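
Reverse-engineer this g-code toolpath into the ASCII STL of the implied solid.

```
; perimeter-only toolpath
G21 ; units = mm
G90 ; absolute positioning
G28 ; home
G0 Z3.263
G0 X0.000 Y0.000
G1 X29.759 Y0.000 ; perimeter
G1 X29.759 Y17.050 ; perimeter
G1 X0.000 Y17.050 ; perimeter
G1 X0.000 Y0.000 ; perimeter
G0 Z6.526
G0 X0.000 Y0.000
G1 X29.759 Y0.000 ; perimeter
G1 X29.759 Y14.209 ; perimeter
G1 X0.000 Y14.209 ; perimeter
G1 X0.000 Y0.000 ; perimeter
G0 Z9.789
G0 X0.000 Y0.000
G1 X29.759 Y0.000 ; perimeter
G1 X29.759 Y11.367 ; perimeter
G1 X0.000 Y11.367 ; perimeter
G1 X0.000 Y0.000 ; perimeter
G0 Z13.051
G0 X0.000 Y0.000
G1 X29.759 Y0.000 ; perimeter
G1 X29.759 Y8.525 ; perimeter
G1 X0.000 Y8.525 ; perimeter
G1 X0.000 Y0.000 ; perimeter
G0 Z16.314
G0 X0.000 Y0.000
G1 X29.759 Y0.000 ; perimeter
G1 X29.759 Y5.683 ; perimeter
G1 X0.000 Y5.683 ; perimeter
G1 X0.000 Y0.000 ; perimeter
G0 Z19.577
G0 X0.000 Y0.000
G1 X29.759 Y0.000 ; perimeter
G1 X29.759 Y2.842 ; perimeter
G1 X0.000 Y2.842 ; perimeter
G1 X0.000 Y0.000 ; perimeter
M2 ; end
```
solid part
  facet normal 0.0000 0.0000 -1.0000
    outer loop
      vertex 29.759 19.892 0.000
      vertex 29.759 0.000 0.000
      vertex 0.000 0.000 0.000
    endloop
  endfacet
  facet normal 0.0000 0.0000 -1.0000
    outer loop
      vertex 0.000 19.892 0.000
      vertex 29.759 19.892 0.000
      vertex 0.000 0.000 0.000
    endloop
  endfacet
  facet normal 0.0000 -1.0000 0.0000
    outer loop
      vertex 0.000 0.000 0.000
      vertex 29.759 0.000 0.000
      vertex 29.759 0.000 22.840
    endloop
  endfacet
  facet normal 0.0000 -1.0000 0.0000
    outer loop
      vertex 0.000 0.000 0.000
      vertex 29.759 0.000 22.840
      vertex 0.000 0.000 22.840
    endloop
  endfacet
  facet normal 0.0000 0.7541 0.6568
    outer loop
      vertex 0.000 0.000 22.840
      vertex 29.759 0.000 22.840
      vertex 29.759 19.892 0.000
    endloop
  endfacet
  facet normal 0.0000 0.7541 0.6568
    outer loop
      vertex 0.000 0.000 22.840
      vertex 29.759 19.892 0.000
      vertex 0.000 19.892 0.000
    endloop
  endfacet
  facet normal -1.0000 0.0000 0.0000
    outer loop
      vertex 0.000 0.000 22.840
      vertex 0.000 19.892 0.000
      vertex 0.000 0.000 0.000
    endloop
  endfacet
  facet normal 1.0000 0.0000 0.0000
    outer loop
      vertex 29.759 0.000 0.000
      vertex 29.759 19.892 0.000
      vertex 29.759 0.000 22.840
    endloop
  endfacet
endsolid part

The G0 Z moves step by Δz≈3.263 mm. The G1 loops shrink linearly with z, so the solid tapers from its base footprint up to z≈22.8. Closing with a flat bottom cap and the tapered top and triangulating gives 8 facets — a wedge (ramp): 29.8 × 19.9 mm base, rising to 22.8 mm along the y=0 edge and sloping linearly to z=0 at y=19.9.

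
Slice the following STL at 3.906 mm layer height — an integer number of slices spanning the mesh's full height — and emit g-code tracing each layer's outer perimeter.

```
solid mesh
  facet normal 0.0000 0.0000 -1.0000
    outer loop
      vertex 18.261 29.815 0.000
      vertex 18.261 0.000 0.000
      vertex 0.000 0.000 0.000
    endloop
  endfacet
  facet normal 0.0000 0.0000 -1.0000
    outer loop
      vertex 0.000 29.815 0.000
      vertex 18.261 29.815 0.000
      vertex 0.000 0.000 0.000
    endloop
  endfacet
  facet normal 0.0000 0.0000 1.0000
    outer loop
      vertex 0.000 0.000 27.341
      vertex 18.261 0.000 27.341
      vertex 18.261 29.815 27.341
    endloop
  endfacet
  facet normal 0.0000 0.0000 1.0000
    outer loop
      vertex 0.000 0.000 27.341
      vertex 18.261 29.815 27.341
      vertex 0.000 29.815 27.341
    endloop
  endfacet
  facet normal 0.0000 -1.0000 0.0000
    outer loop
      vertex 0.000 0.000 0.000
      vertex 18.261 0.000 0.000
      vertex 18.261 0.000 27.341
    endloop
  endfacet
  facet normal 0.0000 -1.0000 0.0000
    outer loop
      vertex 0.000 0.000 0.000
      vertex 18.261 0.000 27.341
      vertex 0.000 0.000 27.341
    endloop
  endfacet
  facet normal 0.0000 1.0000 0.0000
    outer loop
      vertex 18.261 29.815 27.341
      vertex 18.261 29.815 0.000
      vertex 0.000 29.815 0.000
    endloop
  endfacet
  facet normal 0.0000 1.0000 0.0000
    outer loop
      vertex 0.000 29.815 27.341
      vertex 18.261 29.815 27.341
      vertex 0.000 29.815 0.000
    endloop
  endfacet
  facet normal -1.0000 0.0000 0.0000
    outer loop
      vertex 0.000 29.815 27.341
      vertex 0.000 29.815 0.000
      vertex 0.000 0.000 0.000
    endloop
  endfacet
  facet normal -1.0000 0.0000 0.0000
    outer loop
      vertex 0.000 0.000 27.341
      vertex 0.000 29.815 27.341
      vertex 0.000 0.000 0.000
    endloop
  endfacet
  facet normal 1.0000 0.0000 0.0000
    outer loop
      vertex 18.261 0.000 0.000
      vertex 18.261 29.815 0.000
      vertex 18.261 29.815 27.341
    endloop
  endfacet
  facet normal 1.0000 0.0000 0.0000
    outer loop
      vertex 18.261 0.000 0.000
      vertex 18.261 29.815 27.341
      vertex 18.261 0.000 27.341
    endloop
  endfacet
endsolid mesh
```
; perimeter-only toolpath
G21 ; units = mm
G90 ; absolute positioning
G28 ; home
; layer 1
G0 Z3.906
G0 X0.000 Y0.000
G1 X18.261 Y0.000
G1 X18.261 Y29.815
G1 X0.000 Y29.815
G1 X0.000 Y0.000
; layer 2
G0 Z7.812
G0 X0.000 Y0.000
G1 X18.261 Y0.000
G1 X18.261 Y29.815
G1 X0.000 Y29.815
G1 X0.000 Y0.000
; layer 3
G0 Z11.718
G0 X0.000 Y0.000
G1 X18.261 Y0.000
G1 X18.261 Y29.815
G1 X0.000 Y29.815
G1 X0.000 Y0.000
; layer 4
G0 Z15.623
G0 X0.000 Y0.000
G1 X18.261 Y0.000
G1 X18.261 Y29.815
G1 X0.000 Y29.815
G1 X0.000 Y0.000
; layer 5
G0 Z19.529
G0 X0.000 Y0.000
G1 X18.261 Y0.000
G1 X18.261 Y29.815
G1 X0.000 Y29.815
G1 X0.000 Y0.000
; layer 6
G0 Z23.435
G0 X0.000 Y0.000
G1 X18.261 Y0.000
G1 X18.261 Y29.815
G1 X0.000 Y29.815
G1 X0.000 Y0.000
; layer 7
G0 Z27.341
G0 X0.000 Y0.000
G1 X18.261 Y0.000
G1 X18.261 Y29.815
G1 X0.000 Y29.815
G1 X0.000 Y0.000
M2 ; end

The solid is a rectangular box, roughly 18.3 × 29.8 mm footprint and 27.3 mm tall. Slicing at Δz = 3.906 mm — 7 equal slices spanning the solid's height, so layer i sits at z = i·h/7 — gives 7 non-empty perimeters. Each is a 4-segment closed polygon; G0 lifts to the layer z and rapids to the start vertex, then G1 traces the edges.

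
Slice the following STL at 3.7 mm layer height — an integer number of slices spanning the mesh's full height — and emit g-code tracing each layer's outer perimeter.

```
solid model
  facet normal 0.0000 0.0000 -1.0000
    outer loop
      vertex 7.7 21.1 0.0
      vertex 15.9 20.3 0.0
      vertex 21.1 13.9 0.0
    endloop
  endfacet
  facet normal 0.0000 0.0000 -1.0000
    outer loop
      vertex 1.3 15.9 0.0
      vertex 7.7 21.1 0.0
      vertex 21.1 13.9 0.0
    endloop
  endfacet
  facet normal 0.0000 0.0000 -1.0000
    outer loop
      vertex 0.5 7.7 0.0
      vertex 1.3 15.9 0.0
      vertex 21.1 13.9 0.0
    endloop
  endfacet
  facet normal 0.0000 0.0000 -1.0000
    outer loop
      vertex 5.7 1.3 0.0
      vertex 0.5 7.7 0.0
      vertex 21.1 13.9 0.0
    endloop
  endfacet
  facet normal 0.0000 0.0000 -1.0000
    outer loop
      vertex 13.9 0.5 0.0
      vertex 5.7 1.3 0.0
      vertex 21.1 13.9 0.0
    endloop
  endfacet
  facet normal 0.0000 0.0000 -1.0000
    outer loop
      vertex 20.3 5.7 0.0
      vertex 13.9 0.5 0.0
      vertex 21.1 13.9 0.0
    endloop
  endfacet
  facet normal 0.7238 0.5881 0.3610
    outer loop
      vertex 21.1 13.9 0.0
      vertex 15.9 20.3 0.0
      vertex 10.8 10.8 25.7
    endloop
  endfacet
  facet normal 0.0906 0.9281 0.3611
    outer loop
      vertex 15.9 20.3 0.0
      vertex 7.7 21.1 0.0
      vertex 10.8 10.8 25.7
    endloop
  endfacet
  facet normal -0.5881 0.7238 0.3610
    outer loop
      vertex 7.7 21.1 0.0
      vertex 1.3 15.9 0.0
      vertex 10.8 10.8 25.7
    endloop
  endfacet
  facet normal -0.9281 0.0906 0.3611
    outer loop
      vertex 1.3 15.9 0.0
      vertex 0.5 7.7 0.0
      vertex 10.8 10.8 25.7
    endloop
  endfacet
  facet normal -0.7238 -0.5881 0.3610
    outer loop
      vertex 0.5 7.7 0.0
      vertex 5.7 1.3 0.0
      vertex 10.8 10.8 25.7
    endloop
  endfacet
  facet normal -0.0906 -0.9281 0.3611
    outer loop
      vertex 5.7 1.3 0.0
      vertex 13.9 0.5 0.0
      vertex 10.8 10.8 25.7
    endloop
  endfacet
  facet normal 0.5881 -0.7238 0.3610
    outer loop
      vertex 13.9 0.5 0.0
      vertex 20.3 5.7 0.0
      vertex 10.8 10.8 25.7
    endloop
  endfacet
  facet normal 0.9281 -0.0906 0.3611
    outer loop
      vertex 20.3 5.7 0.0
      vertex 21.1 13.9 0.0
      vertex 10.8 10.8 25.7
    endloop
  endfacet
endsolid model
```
; perimeter-only toolpath
G21 ; units = mm
G90 ; absolute positioning
G28 ; home
; layer 1
G0 Z3.7
G0 X19.6 Y13.5
G1 X15.2 Y18.9
G1 X8.1 Y19.6
G1 X2.7 Y15.2
G1 X2.0 Y8.1
G1 X6.4 Y2.7
G1 X13.5 Y2.0
G1 X18.9 Y6.4
G1 X19.6 Y13.5
; layer 2
G0 Z7.3
G0 X18.2 Y13.0
G1 X14.4 Y17.6
G1 X8.6 Y18.2
G1 X4.0 Y14.4
G1 X3.4 Y8.6
G1 X7.2 Y4.0
G1 X13.0 Y3.4
G1 X17.6 Y7.2
G1 X18.2 Y13.0
; layer 3
G0 Z11.0
G0 X16.7 Y12.6
G1 X13.7 Y16.2
G1 X9.0 Y16.7
G1 X5.4 Y13.7
G1 X4.9 Y9.0
G1 X7.9 Y5.4
G1 X12.6 Y4.9
G1 X16.2 Y7.9
G1 X16.7 Y12.6
; layer 4
G0 Z14.7
G0 X15.2 Y12.1
G1 X13.0 Y14.9
G1 X9.5 Y15.2
G1 X6.7 Y13.0
G1 X6.4 Y9.5
G1 X8.6 Y6.7
G1 X12.1 Y6.4
G1 X14.9 Y8.6
G1 X15.2 Y12.1
; layer 5
G0 Z18.4
G0 X13.7 Y11.7
G1 X12.3 Y13.5
G1 X9.9 Y13.7
G1 X8.1 Y12.3
G1 X7.9 Y9.9
G1 X9.3 Y8.1
G1 X11.7 Y7.9
G1 X13.5 Y9.3
G1 X13.7 Y11.7
; layer 6
G0 Z22.0
G0 X12.3 Y11.2
G1 X11.5 Y12.2
G1 X10.4 Y12.3
G1 X9.4 Y11.5
G1 X9.3 Y10.4
G1 X10.1 Y9.4
G1 X11.2 Y9.3
G1 X12.2 Y10.1
G1 X12.3 Y11.2
M2 ; end

The solid is a regular 8-sided pyramid, base circumscribed radius ≈ 10.8 mm, apex at z ≈ 25.7 mm. Slicing at Δz = 3.7 mm — 7 equal slices spanning the solid's height, so layer i sits at z = i·h/7 — gives 6 non-empty perimeters. Each is a 8-segment closed polygon; G0 lifts to the layer z and rapids to the start vertex, then G1 traces the edges. The cross-section shrinks linearly with z (the slice at the apex is degenerate and omitted).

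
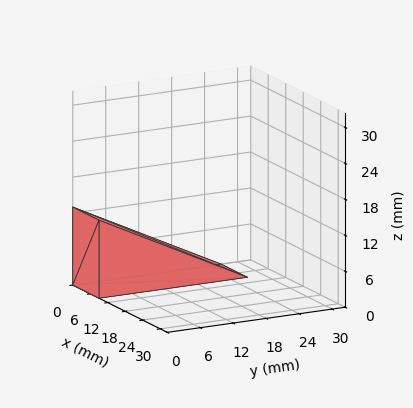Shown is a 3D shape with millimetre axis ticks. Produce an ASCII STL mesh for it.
Reading the render: the shape is a wedge (ramp): 9 × 27 mm base, rising to 13 mm along the y=0 edge and sloping linearly to z=0 at y=27 (dimensions read to the nearest mm from the axis ticks). For the STL, each face is triangulated and given an outward normal.

solid part
  facet normal 0.0000 0.0000 -1.0000
    outer loop
      vertex 9.0 27.0 0.0
      vertex 9.0 0.0 0.0
      vertex 0.0 0.0 0.0
    endloop
  endfacet
  facet normal 0.0000 0.0000 -1.0000
    outer loop
      vertex 0.0 27.0 0.0
      vertex 9.0 27.0 0.0
      vertex 0.0 0.0 0.0
    endloop
  endfacet
  facet normal 0.0000 -1.0000 0.0000
    outer loop
      vertex 0.0 0.0 0.0
      vertex 9.0 0.0 0.0
      vertex 9.0 0.0 13.0
    endloop
  endfacet
  facet normal 0.0000 -1.0000 0.0000
    outer loop
      vertex 0.0 0.0 0.0
      vertex 9.0 0.0 13.0
      vertex 0.0 0.0 13.0
    endloop
  endfacet
  facet normal 0.0000 0.4338 0.9010
    outer loop
      vertex 0.0 0.0 13.0
      vertex 9.0 0.0 13.0
      vertex 9.0 27.0 0.0
    endloop
  endfacet
  facet normal 0.0000 0.4338 0.9010
    outer loop
      vertex 0.0 0.0 13.0
      vertex 9.0 27.0 0.0
      vertex 0.0 27.0 0.0
    endloop
  endfacet
  facet normal -1.0000 0.0000 0.0000
    outer loop
      vertex 0.0 0.0 13.0
      vertex 0.0 27.0 0.0
      vertex 0.0 0.0 0.0
    endloop
  endfacet
  facet normal 1.0000 0.0000 0.0000
    outer loop
      vertex 9.0 0.0 0.0
      vertex 9.0 27.0 0.0
      vertex 9.0 0.0 13.0
    endloop
  endfacet
endsolid part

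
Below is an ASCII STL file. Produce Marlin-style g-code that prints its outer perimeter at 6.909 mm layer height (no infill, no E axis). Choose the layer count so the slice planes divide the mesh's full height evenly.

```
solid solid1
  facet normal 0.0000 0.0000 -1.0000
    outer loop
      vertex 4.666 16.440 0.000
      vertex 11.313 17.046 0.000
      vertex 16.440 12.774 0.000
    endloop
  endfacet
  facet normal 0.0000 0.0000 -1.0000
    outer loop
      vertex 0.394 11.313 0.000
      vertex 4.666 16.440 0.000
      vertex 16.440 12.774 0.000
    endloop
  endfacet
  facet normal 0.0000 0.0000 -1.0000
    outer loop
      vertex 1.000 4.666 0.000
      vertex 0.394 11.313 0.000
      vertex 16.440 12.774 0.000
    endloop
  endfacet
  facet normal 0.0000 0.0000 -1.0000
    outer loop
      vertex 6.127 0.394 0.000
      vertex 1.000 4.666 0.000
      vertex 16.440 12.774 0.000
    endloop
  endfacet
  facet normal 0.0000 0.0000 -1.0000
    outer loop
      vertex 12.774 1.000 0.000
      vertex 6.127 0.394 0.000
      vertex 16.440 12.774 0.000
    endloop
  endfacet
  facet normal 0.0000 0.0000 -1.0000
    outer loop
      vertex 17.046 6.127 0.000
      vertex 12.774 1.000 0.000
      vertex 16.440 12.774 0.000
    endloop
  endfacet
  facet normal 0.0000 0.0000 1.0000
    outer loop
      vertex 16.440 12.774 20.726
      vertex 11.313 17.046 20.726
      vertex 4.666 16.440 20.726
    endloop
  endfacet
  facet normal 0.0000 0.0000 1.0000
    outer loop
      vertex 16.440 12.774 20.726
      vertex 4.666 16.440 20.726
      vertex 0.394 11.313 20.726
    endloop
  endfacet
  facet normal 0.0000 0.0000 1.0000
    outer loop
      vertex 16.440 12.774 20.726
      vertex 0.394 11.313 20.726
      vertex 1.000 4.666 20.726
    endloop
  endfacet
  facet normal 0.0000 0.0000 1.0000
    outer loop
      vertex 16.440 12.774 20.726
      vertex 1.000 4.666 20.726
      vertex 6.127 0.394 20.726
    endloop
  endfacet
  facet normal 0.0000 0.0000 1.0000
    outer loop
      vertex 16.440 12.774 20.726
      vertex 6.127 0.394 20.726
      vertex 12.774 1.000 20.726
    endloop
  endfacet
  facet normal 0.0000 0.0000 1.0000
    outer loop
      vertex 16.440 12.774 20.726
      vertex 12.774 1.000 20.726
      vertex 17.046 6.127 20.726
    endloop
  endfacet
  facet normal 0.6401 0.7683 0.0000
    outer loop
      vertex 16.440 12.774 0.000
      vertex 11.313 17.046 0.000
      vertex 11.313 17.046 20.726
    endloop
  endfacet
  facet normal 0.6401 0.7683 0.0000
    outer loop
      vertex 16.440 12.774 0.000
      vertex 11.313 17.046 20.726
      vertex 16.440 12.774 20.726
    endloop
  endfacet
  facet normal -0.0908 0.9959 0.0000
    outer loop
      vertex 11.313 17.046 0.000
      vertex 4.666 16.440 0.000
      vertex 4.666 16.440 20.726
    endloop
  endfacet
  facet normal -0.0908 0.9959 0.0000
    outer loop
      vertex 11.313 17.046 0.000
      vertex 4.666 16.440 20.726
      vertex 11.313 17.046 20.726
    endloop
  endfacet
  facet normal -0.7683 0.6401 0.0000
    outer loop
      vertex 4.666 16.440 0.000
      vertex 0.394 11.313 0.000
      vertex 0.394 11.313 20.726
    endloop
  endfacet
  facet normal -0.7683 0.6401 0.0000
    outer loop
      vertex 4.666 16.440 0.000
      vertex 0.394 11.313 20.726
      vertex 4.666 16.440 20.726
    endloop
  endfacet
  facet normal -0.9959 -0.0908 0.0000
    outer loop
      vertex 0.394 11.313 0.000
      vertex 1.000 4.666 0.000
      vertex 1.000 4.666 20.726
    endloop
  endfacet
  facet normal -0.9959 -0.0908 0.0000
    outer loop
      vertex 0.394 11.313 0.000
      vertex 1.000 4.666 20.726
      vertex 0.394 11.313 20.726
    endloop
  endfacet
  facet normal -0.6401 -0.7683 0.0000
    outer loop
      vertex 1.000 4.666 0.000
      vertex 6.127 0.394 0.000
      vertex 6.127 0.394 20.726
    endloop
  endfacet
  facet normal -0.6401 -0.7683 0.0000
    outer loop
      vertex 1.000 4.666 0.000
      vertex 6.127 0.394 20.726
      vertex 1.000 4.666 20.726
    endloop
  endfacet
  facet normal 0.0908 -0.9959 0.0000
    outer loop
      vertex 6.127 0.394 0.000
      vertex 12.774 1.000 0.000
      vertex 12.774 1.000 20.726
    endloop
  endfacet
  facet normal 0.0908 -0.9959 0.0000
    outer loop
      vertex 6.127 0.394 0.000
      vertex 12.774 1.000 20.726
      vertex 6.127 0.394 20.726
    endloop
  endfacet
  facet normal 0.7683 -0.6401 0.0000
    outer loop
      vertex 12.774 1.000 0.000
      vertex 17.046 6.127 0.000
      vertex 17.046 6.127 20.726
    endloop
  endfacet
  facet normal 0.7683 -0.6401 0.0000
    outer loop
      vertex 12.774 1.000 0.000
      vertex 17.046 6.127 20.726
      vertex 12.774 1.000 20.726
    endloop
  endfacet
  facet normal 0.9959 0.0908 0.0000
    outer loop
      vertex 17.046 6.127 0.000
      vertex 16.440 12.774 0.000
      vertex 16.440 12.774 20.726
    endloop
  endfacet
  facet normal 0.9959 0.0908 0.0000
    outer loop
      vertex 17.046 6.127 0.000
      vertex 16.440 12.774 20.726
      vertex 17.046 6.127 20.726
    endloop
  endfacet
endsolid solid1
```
; perimeter-only toolpath
G21 ; units = mm
G90 ; absolute positioning
G28 ; home
; layer 1
G0 Z6.909
G0 X16.440 Y12.774
G1 X11.313 Y17.046
G1 X4.666 Y16.440
G1 X0.394 Y11.313
G1 X1.000 Y4.666
G1 X6.127 Y0.394
G1 X12.774 Y1.000
G1 X17.046 Y6.127
G1 X16.440 Y12.774
; layer 2
G0 Z13.817
G0 X16.440 Y12.774
G1 X11.313 Y17.046
G1 X4.666 Y16.440
G1 X0.394 Y11.313
G1 X1.000 Y4.666
G1 X6.127 Y0.394
G1 X12.774 Y1.000
G1 X17.046 Y6.127
G1 X16.440 Y12.774
; layer 3
G0 Z20.726
G0 X16.440 Y12.774
G1 X11.313 Y17.046
G1 X4.666 Y16.440
G1 X0.394 Y11.313
G1 X1.000 Y4.666
G1 X6.127 Y0.394
G1 X12.774 Y1.000
G1 X17.046 Y6.127
G1 X16.440 Y12.774
M2 ; end

The solid is a regular 8-sided prism (a cylinder approximated with 8 flat sides), circumscribed radius ≈ 8.72 mm, height ≈ 20.7 mm. Slicing at Δz = 6.909 mm — 3 equal slices spanning the solid's height, so layer i sits at z = i·h/3 — gives 3 non-empty perimeters. Each is a 8-segment closed polygon; G0 lifts to the layer z and rapids to the start vertex, then G1 traces the edges.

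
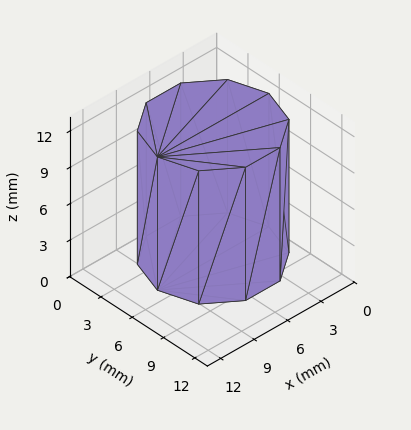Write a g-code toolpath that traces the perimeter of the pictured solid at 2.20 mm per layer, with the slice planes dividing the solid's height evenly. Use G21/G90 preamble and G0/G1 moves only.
Reading the render: the shape is a regular 10-sided prism (a cylinder approximated with 10 flat sides), circumscribed radius ≈ 5 mm, height ≈ 11 mm (dimensions read to the nearest mm from the axis ticks). For the g-code, the solid's height is divided into equal slices at the stated Δz and each level perimeter traced with G1 moves after a G0 lift.

; perimeter-only toolpath
G21 ; units = mm
G90 ; absolute positioning
G28 ; home
; layer 1
G0 Z2.20
G0 X10.00 Y5.00
G1 X9.05 Y7.94
G1 X6.55 Y9.76
G1 X3.45 Y9.76
G1 X0.95 Y7.94
G1 X0.00 Y5.00
G1 X0.95 Y2.06
G1 X3.45 Y0.24
G1 X6.55 Y0.24
G1 X9.05 Y2.06
G1 X10.00 Y5.00
; layer 2
G0 Z4.40
G0 X10.00 Y5.00
G1 X9.05 Y7.94
G1 X6.55 Y9.76
G1 X3.45 Y9.76
G1 X0.95 Y7.94
G1 X0.00 Y5.00
G1 X0.95 Y2.06
G1 X3.45 Y0.24
G1 X6.55 Y0.24
G1 X9.05 Y2.06
G1 X10.00 Y5.00
; layer 3
G0 Z6.60
G0 X10.00 Y5.00
G1 X9.05 Y7.94
G1 X6.55 Y9.76
G1 X3.45 Y9.76
G1 X0.95 Y7.94
G1 X0.00 Y5.00
G1 X0.95 Y2.06
G1 X3.45 Y0.24
G1 X6.55 Y0.24
G1 X9.05 Y2.06
G1 X10.00 Y5.00
; layer 4
G0 Z8.80
G0 X10.00 Y5.00
G1 X9.05 Y7.94
G1 X6.55 Y9.76
G1 X3.45 Y9.76
G1 X0.95 Y7.94
G1 X0.00 Y5.00
G1 X0.95 Y2.06
G1 X3.45 Y0.24
G1 X6.55 Y0.24
G1 X9.05 Y2.06
G1 X10.00 Y5.00
; layer 5
G0 Z11.00
G0 X10.00 Y5.00
G1 X9.05 Y7.94
G1 X6.55 Y9.76
G1 X3.45 Y9.76
G1 X0.95 Y7.94
G1 X0.00 Y5.00
G1 X0.95 Y2.06
G1 X3.45 Y0.24
G1 X6.55 Y0.24
G1 X9.05 Y2.06
G1 X10.00 Y5.00
M2 ; end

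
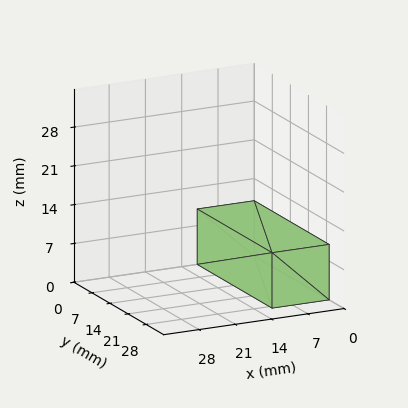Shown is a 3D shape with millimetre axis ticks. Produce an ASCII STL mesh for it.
Reading the render: the shape is a rectangular box, roughly 11 × 29 mm footprint and 10 mm tall (dimensions read to the nearest mm from the axis ticks). For the STL, each face is triangulated and given an outward normal.

solid part
  facet normal 0.0000 0.0000 -1.0000
    outer loop
      vertex 11.0 29.0 0.0
      vertex 11.0 0.0 0.0
      vertex 0.0 0.0 0.0
    endloop
  endfacet
  facet normal 0.0000 0.0000 -1.0000
    outer loop
      vertex 0.0 29.0 0.0
      vertex 11.0 29.0 0.0
      vertex 0.0 0.0 0.0
    endloop
  endfacet
  facet normal 0.0000 0.0000 1.0000
    outer loop
      vertex 0.0 0.0 10.0
      vertex 11.0 0.0 10.0
      vertex 11.0 29.0 10.0
    endloop
  endfacet
  facet normal 0.0000 0.0000 1.0000
    outer loop
      vertex 0.0 0.0 10.0
      vertex 11.0 29.0 10.0
      vertex 0.0 29.0 10.0
    endloop
  endfacet
  facet normal 0.0000 -1.0000 0.0000
    outer loop
      vertex 0.0 0.0 0.0
      vertex 11.0 0.0 0.0
      vertex 11.0 0.0 10.0
    endloop
  endfacet
  facet normal 0.0000 -1.0000 0.0000
    outer loop
      vertex 0.0 0.0 0.0
      vertex 11.0 0.0 10.0
      vertex 0.0 0.0 10.0
    endloop
  endfacet
  facet normal 0.0000 1.0000 0.0000
    outer loop
      vertex 11.0 29.0 10.0
      vertex 11.0 29.0 0.0
      vertex 0.0 29.0 0.0
    endloop
  endfacet
  facet normal 0.0000 1.0000 0.0000
    outer loop
      vertex 0.0 29.0 10.0
      vertex 11.0 29.0 10.0
      vertex 0.0 29.0 0.0
    endloop
  endfacet
  facet normal -1.0000 0.0000 0.0000
    outer loop
      vertex 0.0 29.0 10.0
      vertex 0.0 29.0 0.0
      vertex 0.0 0.0 0.0
    endloop
  endfacet
  facet normal -1.0000 0.0000 0.0000
    outer loop
      vertex 0.0 0.0 10.0
      vertex 0.0 29.0 10.0
      vertex 0.0 0.0 0.0
    endloop
  endfacet
  facet normal 1.0000 0.0000 0.0000
    outer loop
      vertex 11.0 0.0 0.0
      vertex 11.0 29.0 0.0
      vertex 11.0 29.0 10.0
    endloop
  endfacet
  facet normal 1.0000 0.0000 0.0000
    outer loop
      vertex 11.0 0.0 0.0
      vertex 11.0 29.0 10.0
      vertex 11.0 0.0 10.0
    endloop
  endfacet
endsolid part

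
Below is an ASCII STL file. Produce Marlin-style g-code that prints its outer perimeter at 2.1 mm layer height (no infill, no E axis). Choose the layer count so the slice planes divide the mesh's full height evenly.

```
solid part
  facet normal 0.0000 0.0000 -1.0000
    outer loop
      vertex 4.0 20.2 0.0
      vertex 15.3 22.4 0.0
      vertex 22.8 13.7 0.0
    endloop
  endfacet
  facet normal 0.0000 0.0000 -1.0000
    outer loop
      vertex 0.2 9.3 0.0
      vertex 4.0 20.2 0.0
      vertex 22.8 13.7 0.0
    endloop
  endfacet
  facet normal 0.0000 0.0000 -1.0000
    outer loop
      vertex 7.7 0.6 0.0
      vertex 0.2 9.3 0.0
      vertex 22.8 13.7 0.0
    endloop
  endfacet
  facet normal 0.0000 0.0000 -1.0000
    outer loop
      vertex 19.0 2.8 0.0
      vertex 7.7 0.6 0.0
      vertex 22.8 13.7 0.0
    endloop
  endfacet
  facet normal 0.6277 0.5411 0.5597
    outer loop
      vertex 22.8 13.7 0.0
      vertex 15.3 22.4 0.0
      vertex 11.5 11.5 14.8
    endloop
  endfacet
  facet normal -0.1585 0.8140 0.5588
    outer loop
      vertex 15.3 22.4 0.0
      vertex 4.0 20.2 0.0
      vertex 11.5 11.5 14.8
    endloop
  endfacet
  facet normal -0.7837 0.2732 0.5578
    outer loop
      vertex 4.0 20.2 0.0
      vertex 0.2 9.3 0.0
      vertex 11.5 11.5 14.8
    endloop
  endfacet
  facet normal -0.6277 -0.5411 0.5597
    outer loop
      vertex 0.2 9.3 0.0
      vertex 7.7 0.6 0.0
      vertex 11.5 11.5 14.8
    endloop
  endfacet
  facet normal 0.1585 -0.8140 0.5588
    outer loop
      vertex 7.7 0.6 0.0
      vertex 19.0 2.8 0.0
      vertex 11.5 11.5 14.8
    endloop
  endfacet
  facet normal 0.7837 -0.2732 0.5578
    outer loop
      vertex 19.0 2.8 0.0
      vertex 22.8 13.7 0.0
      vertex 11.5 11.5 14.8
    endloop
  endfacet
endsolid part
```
; perimeter-only toolpath
G21 ; units = mm
G90 ; absolute positioning
G28 ; home
; layer 1
G0 Z2.1
G0 X21.2 Y13.4
G1 X14.8 Y20.8
G1 X5.1 Y19.0
G1 X1.8 Y9.6
G1 X8.2 Y2.2
G1 X17.9 Y4.0
G1 X21.2 Y13.4
; layer 2
G0 Z4.2
G0 X19.6 Y13.1
G1 X14.2 Y19.3
G1 X6.1 Y17.7
G1 X3.4 Y9.9
G1 X8.8 Y3.7
G1 X16.9 Y5.3
G1 X19.6 Y13.1
; layer 3
G0 Z6.3
G0 X18.0 Y12.8
G1 X13.7 Y17.7
G1 X7.2 Y16.5
G1 X5.0 Y10.2
G1 X9.3 Y5.3
G1 X15.8 Y6.5
G1 X18.0 Y12.8
; layer 4
G0 Z8.5
G0 X16.3 Y12.4
G1 X13.1 Y16.2
G1 X8.3 Y15.2
G1 X6.7 Y10.6
G1 X9.9 Y6.8
G1 X14.7 Y7.8
G1 X16.3 Y12.4
; layer 5
G0 Z10.6
G0 X14.7 Y12.1
G1 X12.6 Y14.6
G1 X9.4 Y14.0
G1 X8.3 Y10.9
G1 X10.4 Y8.4
G1 X13.6 Y9.0
G1 X14.7 Y12.1
; layer 6
G0 Z12.7
G0 X13.1 Y11.8
G1 X12.0 Y13.1
G1 X10.4 Y12.7
G1 X9.9 Y11.2
G1 X11.0 Y9.9
G1 X12.6 Y10.3
G1 X13.1 Y11.8
M2 ; end

The solid is a regular 6-sided pyramid, base circumscribed radius ≈ 11.5 mm, apex at z ≈ 14.8 mm. Slicing at Δz = 2.1 mm — 7 equal slices spanning the solid's height, so layer i sits at z = i·h/7 — gives 6 non-empty perimeters. Each is a 6-segment closed polygon; G0 lifts to the layer z and rapids to the start vertex, then G1 traces the edges. The cross-section shrinks linearly with z (the slice at the apex is degenerate and omitted).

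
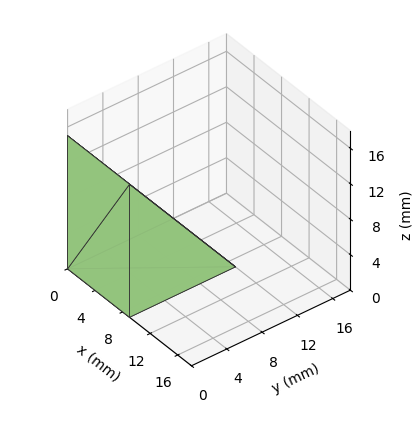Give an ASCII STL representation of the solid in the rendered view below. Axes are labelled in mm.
Reading the render: the shape is a wedge (ramp): 9 × 12 mm base, rising to 15 mm along the y=0 edge and sloping linearly to z=0 at y=12 (dimensions read to the nearest mm from the axis ticks). For the STL, each face is triangulated and given an outward normal.

solid part
  facet normal 0.0000 0.0000 -1.0000
    outer loop
      vertex 9.0 12.0 0.0
      vertex 9.0 0.0 0.0
      vertex 0.0 0.0 0.0
    endloop
  endfacet
  facet normal 0.0000 0.0000 -1.0000
    outer loop
      vertex 0.0 12.0 0.0
      vertex 9.0 12.0 0.0
      vertex 0.0 0.0 0.0
    endloop
  endfacet
  facet normal 0.0000 -1.0000 0.0000
    outer loop
      vertex 0.0 0.0 0.0
      vertex 9.0 0.0 0.0
      vertex 9.0 0.0 15.0
    endloop
  endfacet
  facet normal 0.0000 -1.0000 0.0000
    outer loop
      vertex 0.0 0.0 0.0
      vertex 9.0 0.0 15.0
      vertex 0.0 0.0 15.0
    endloop
  endfacet
  facet normal 0.0000 0.7809 0.6247
    outer loop
      vertex 0.0 0.0 15.0
      vertex 9.0 0.0 15.0
      vertex 9.0 12.0 0.0
    endloop
  endfacet
  facet normal 0.0000 0.7809 0.6247
    outer loop
      vertex 0.0 0.0 15.0
      vertex 9.0 12.0 0.0
      vertex 0.0 12.0 0.0
    endloop
  endfacet
  facet normal -1.0000 0.0000 0.0000
    outer loop
      vertex 0.0 0.0 15.0
      vertex 0.0 12.0 0.0
      vertex 0.0 0.0 0.0
    endloop
  endfacet
  facet normal 1.0000 0.0000 0.0000
    outer loop
      vertex 9.0 0.0 0.0
      vertex 9.0 12.0 0.0
      vertex 9.0 0.0 15.0
    endloop
  endfacet
endsolid part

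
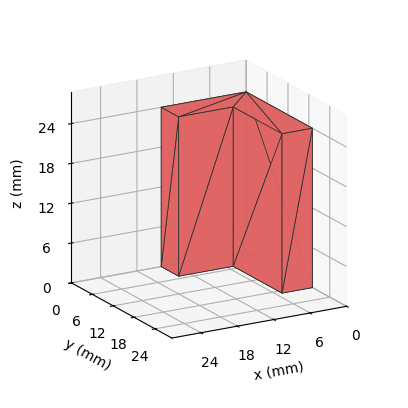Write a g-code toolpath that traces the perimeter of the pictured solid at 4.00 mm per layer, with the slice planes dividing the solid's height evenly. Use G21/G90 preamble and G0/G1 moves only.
Reading the render: the shape is an L-shaped prism: outer 14 × 19 mm, arm thicknesses ≈ 5 mm (horizontal) and 5 mm (vertical), extruded 24 mm in z (dimensions read to the nearest mm from the axis ticks). For the g-code, the solid's height is divided into equal slices at the stated Δz and each level perimeter traced with G1 moves after a G0 lift.

; perimeter-only toolpath
G21 ; units = mm
G90 ; absolute positioning
G28 ; home
; layer 1
G0 Z4.00
G0 X0.00 Y0.00
G1 X14.00 Y0.00
G1 X14.00 Y5.00
G1 X5.00 Y5.00
G1 X5.00 Y19.00
G1 X0.00 Y19.00
G1 X0.00 Y0.00
; layer 2
G0 Z8.00
G0 X0.00 Y0.00
G1 X14.00 Y0.00
G1 X14.00 Y5.00
G1 X5.00 Y5.00
G1 X5.00 Y19.00
G1 X0.00 Y19.00
G1 X0.00 Y0.00
; layer 3
G0 Z12.00
G0 X0.00 Y0.00
G1 X14.00 Y0.00
G1 X14.00 Y5.00
G1 X5.00 Y5.00
G1 X5.00 Y19.00
G1 X0.00 Y19.00
G1 X0.00 Y0.00
; layer 4
G0 Z16.00
G0 X0.00 Y0.00
G1 X14.00 Y0.00
G1 X14.00 Y5.00
G1 X5.00 Y5.00
G1 X5.00 Y19.00
G1 X0.00 Y19.00
G1 X0.00 Y0.00
; layer 5
G0 Z20.00
G0 X0.00 Y0.00
G1 X14.00 Y0.00
G1 X14.00 Y5.00
G1 X5.00 Y5.00
G1 X5.00 Y19.00
G1 X0.00 Y19.00
G1 X0.00 Y0.00
; layer 6
G0 Z24.00
G0 X0.00 Y0.00
G1 X14.00 Y0.00
G1 X14.00 Y5.00
G1 X5.00 Y5.00
G1 X5.00 Y19.00
G1 X0.00 Y19.00
G1 X0.00 Y0.00
M2 ; end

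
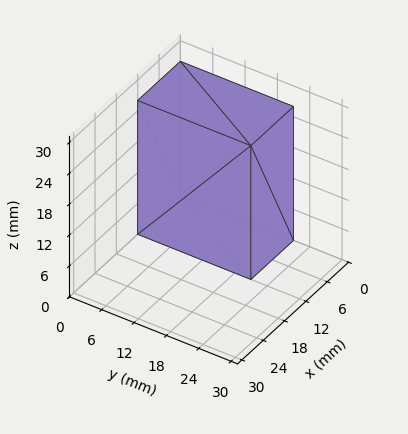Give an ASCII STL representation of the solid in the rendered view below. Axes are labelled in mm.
Reading the render: the shape is a rectangular box, roughly 12 × 21 mm footprint and 26 mm tall (dimensions read to the nearest mm from the axis ticks). For the STL, each face is triangulated and given an outward normal.

solid part
  facet normal 0.0000 0.0000 -1.0000
    outer loop
      vertex 12.00 21.00 0.00
      vertex 12.00 0.00 0.00
      vertex 0.00 0.00 0.00
    endloop
  endfacet
  facet normal 0.0000 0.0000 -1.0000
    outer loop
      vertex 0.00 21.00 0.00
      vertex 12.00 21.00 0.00
      vertex 0.00 0.00 0.00
    endloop
  endfacet
  facet normal 0.0000 0.0000 1.0000
    outer loop
      vertex 0.00 0.00 26.00
      vertex 12.00 0.00 26.00
      vertex 12.00 21.00 26.00
    endloop
  endfacet
  facet normal 0.0000 0.0000 1.0000
    outer loop
      vertex 0.00 0.00 26.00
      vertex 12.00 21.00 26.00
      vertex 0.00 21.00 26.00
    endloop
  endfacet
  facet normal 0.0000 -1.0000 0.0000
    outer loop
      vertex 0.00 0.00 0.00
      vertex 12.00 0.00 0.00
      vertex 12.00 0.00 26.00
    endloop
  endfacet
  facet normal 0.0000 -1.0000 0.0000
    outer loop
      vertex 0.00 0.00 0.00
      vertex 12.00 0.00 26.00
      vertex 0.00 0.00 26.00
    endloop
  endfacet
  facet normal 0.0000 1.0000 0.0000
    outer loop
      vertex 12.00 21.00 26.00
      vertex 12.00 21.00 0.00
      vertex 0.00 21.00 0.00
    endloop
  endfacet
  facet normal 0.0000 1.0000 0.0000
    outer loop
      vertex 0.00 21.00 26.00
      vertex 12.00 21.00 26.00
      vertex 0.00 21.00 0.00
    endloop
  endfacet
  facet normal -1.0000 0.0000 0.0000
    outer loop
      vertex 0.00 21.00 26.00
      vertex 0.00 21.00 0.00
      vertex 0.00 0.00 0.00
    endloop
  endfacet
  facet normal -1.0000 0.0000 0.0000
    outer loop
      vertex 0.00 0.00 26.00
      vertex 0.00 21.00 26.00
      vertex 0.00 0.00 0.00
    endloop
  endfacet
  facet normal 1.0000 0.0000 0.0000
    outer loop
      vertex 12.00 0.00 0.00
      vertex 12.00 21.00 0.00
      vertex 12.00 21.00 26.00
    endloop
  endfacet
  facet normal 1.0000 0.0000 0.0000
    outer loop
      vertex 12.00 0.00 0.00
      vertex 12.00 21.00 26.00
      vertex 12.00 0.00 26.00
    endloop
  endfacet
endsolid part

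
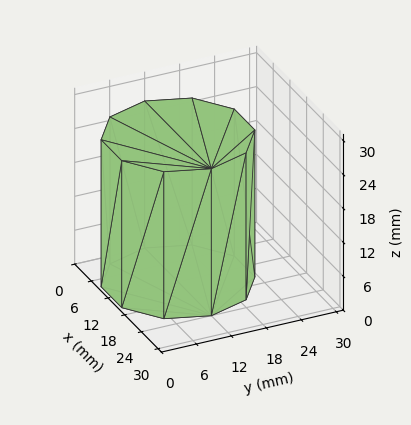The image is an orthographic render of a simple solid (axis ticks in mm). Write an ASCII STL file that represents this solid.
Reading the render: the shape is a regular 10-sided prism (a cylinder approximated with 10 flat sides), circumscribed radius ≈ 12 mm, height ≈ 26 mm (dimensions read to the nearest mm from the axis ticks). For the STL, each face is triangulated and given an outward normal.

solid part
  facet normal 0.0000 0.0000 -1.0000
    outer loop
      vertex 15.708 23.413 0.000
      vertex 21.708 19.053 0.000
      vertex 24.000 12.000 0.000
    endloop
  endfacet
  facet normal 0.0000 0.0000 -1.0000
    outer loop
      vertex 8.292 23.413 0.000
      vertex 15.708 23.413 0.000
      vertex 24.000 12.000 0.000
    endloop
  endfacet
  facet normal 0.0000 0.0000 -1.0000
    outer loop
      vertex 2.292 19.053 0.000
      vertex 8.292 23.413 0.000
      vertex 24.000 12.000 0.000
    endloop
  endfacet
  facet normal 0.0000 0.0000 -1.0000
    outer loop
      vertex 0.000 12.000 0.000
      vertex 2.292 19.053 0.000
      vertex 24.000 12.000 0.000
    endloop
  endfacet
  facet normal 0.0000 0.0000 -1.0000
    outer loop
      vertex 2.292 4.947 0.000
      vertex 0.000 12.000 0.000
      vertex 24.000 12.000 0.000
    endloop
  endfacet
  facet normal 0.0000 0.0000 -1.0000
    outer loop
      vertex 8.292 0.587 0.000
      vertex 2.292 4.947 0.000
      vertex 24.000 12.000 0.000
    endloop
  endfacet
  facet normal 0.0000 0.0000 -1.0000
    outer loop
      vertex 15.708 0.587 0.000
      vertex 8.292 0.587 0.000
      vertex 24.000 12.000 0.000
    endloop
  endfacet
  facet normal 0.0000 0.0000 -1.0000
    outer loop
      vertex 21.708 4.947 0.000
      vertex 15.708 0.587 0.000
      vertex 24.000 12.000 0.000
    endloop
  endfacet
  facet normal 0.0000 0.0000 1.0000
    outer loop
      vertex 24.000 12.000 26.000
      vertex 21.708 19.053 26.000
      vertex 15.708 23.413 26.000
    endloop
  endfacet
  facet normal 0.0000 0.0000 1.0000
    outer loop
      vertex 24.000 12.000 26.000
      vertex 15.708 23.413 26.000
      vertex 8.292 23.413 26.000
    endloop
  endfacet
  facet normal 0.0000 0.0000 1.0000
    outer loop
      vertex 24.000 12.000 26.000
      vertex 8.292 23.413 26.000
      vertex 2.292 19.053 26.000
    endloop
  endfacet
  facet normal 0.0000 0.0000 1.0000
    outer loop
      vertex 24.000 12.000 26.000
      vertex 2.292 19.053 26.000
      vertex 0.000 12.000 26.000
    endloop
  endfacet
  facet normal 0.0000 0.0000 1.0000
    outer loop
      vertex 24.000 12.000 26.000
      vertex 0.000 12.000 26.000
      vertex 2.292 4.947 26.000
    endloop
  endfacet
  facet normal 0.0000 0.0000 1.0000
    outer loop
      vertex 24.000 12.000 26.000
      vertex 2.292 4.947 26.000
      vertex 8.292 0.587 26.000
    endloop
  endfacet
  facet normal 0.0000 0.0000 1.0000
    outer loop
      vertex 24.000 12.000 26.000
      vertex 8.292 0.587 26.000
      vertex 15.708 0.587 26.000
    endloop
  endfacet
  facet normal 0.0000 0.0000 1.0000
    outer loop
      vertex 24.000 12.000 26.000
      vertex 15.708 0.587 26.000
      vertex 21.708 4.947 26.000
    endloop
  endfacet
  facet normal 0.9510 0.3091 0.0000
    outer loop
      vertex 24.000 12.000 0.000
      vertex 21.708 19.053 0.000
      vertex 21.708 19.053 26.000
    endloop
  endfacet
  facet normal 0.9510 0.3091 0.0000
    outer loop
      vertex 24.000 12.000 0.000
      vertex 21.708 19.053 26.000
      vertex 24.000 12.000 26.000
    endloop
  endfacet
  facet normal 0.5879 0.8090 0.0000
    outer loop
      vertex 21.708 19.053 0.000
      vertex 15.708 23.413 0.000
      vertex 15.708 23.413 26.000
    endloop
  endfacet
  facet normal 0.5879 0.8090 0.0000
    outer loop
      vertex 21.708 19.053 0.000
      vertex 15.708 23.413 26.000
      vertex 21.708 19.053 26.000
    endloop
  endfacet
  facet normal 0.0000 1.0000 0.0000
    outer loop
      vertex 15.708 23.413 0.000
      vertex 8.292 23.413 0.000
      vertex 8.292 23.413 26.000
    endloop
  endfacet
  facet normal 0.0000 1.0000 0.0000
    outer loop
      vertex 15.708 23.413 0.000
      vertex 8.292 23.413 26.000
      vertex 15.708 23.413 26.000
    endloop
  endfacet
  facet normal -0.5879 0.8090 0.0000
    outer loop
      vertex 8.292 23.413 0.000
      vertex 2.292 19.053 0.000
      vertex 2.292 19.053 26.000
    endloop
  endfacet
  facet normal -0.5879 0.8090 0.0000
    outer loop
      vertex 8.292 23.413 0.000
      vertex 2.292 19.053 26.000
      vertex 8.292 23.413 26.000
    endloop
  endfacet
  facet normal -0.9510 0.3091 0.0000
    outer loop
      vertex 2.292 19.053 0.000
      vertex 0.000 12.000 0.000
      vertex 0.000 12.000 26.000
    endloop
  endfacet
  facet normal -0.9510 0.3091 0.0000
    outer loop
      vertex 2.292 19.053 0.000
      vertex 0.000 12.000 26.000
      vertex 2.292 19.053 26.000
    endloop
  endfacet
  facet normal -0.9510 -0.3091 0.0000
    outer loop
      vertex 0.000 12.000 0.000
      vertex 2.292 4.947 0.000
      vertex 2.292 4.947 26.000
    endloop
  endfacet
  facet normal -0.9510 -0.3091 0.0000
    outer loop
      vertex 0.000 12.000 0.000
      vertex 2.292 4.947 26.000
      vertex 0.000 12.000 26.000
    endloop
  endfacet
  facet normal -0.5879 -0.8090 0.0000
    outer loop
      vertex 2.292 4.947 0.000
      vertex 8.292 0.587 0.000
      vertex 8.292 0.587 26.000
    endloop
  endfacet
  facet normal -0.5879 -0.8090 0.0000
    outer loop
      vertex 2.292 4.947 0.000
      vertex 8.292 0.587 26.000
      vertex 2.292 4.947 26.000
    endloop
  endfacet
  facet normal 0.0000 -1.0000 0.0000
    outer loop
      vertex 8.292 0.587 0.000
      vertex 15.708 0.587 0.000
      vertex 15.708 0.587 26.000
    endloop
  endfacet
  facet normal 0.0000 -1.0000 0.0000
    outer loop
      vertex 8.292 0.587 0.000
      vertex 15.708 0.587 26.000
      vertex 8.292 0.587 26.000
    endloop
  endfacet
  facet normal 0.5879 -0.8090 0.0000
    outer loop
      vertex 15.708 0.587 0.000
      vertex 21.708 4.947 0.000
      vertex 21.708 4.947 26.000
    endloop
  endfacet
  facet normal 0.5879 -0.8090 0.0000
    outer loop
      vertex 15.708 0.587 0.000
      vertex 21.708 4.947 26.000
      vertex 15.708 0.587 26.000
    endloop
  endfacet
  facet normal 0.9510 -0.3091 0.0000
    outer loop
      vertex 21.708 4.947 0.000
      vertex 24.000 12.000 0.000
      vertex 24.000 12.000 26.000
    endloop
  endfacet
  facet normal 0.9510 -0.3091 0.0000
    outer loop
      vertex 21.708 4.947 0.000
      vertex 24.000 12.000 26.000
      vertex 21.708 4.947 26.000
    endloop
  endfacet
endsolid part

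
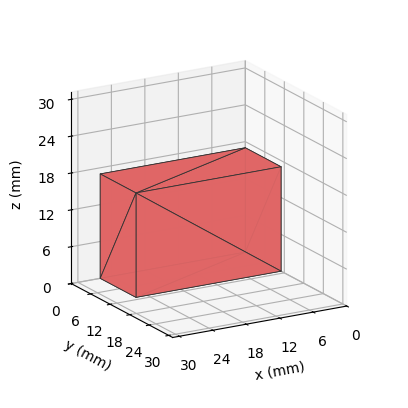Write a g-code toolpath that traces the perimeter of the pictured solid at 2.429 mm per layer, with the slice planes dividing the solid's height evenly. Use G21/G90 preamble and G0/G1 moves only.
Reading the render: the shape is a rectangular box, roughly 26 × 11 mm footprint and 17 mm tall (dimensions read to the nearest mm from the axis ticks). For the g-code, the solid's height is divided into equal slices at the stated Δz and each level perimeter traced with G1 moves after a G0 lift.

; perimeter-only toolpath
G21 ; units = mm
G90 ; absolute positioning
G28 ; home
; layer 1
G0 Z2.429
G0 X0.000 Y0.000
G1 X26.000 Y0.000
G1 X26.000 Y11.000
G1 X0.000 Y11.000
G1 X0.000 Y0.000
; layer 2
G0 Z4.857
G0 X0.000 Y0.000
G1 X26.000 Y0.000
G1 X26.000 Y11.000
G1 X0.000 Y11.000
G1 X0.000 Y0.000
; layer 3
G0 Z7.286
G0 X0.000 Y0.000
G1 X26.000 Y0.000
G1 X26.000 Y11.000
G1 X0.000 Y11.000
G1 X0.000 Y0.000
; layer 4
G0 Z9.714
G0 X0.000 Y0.000
G1 X26.000 Y0.000
G1 X26.000 Y11.000
G1 X0.000 Y11.000
G1 X0.000 Y0.000
; layer 5
G0 Z12.143
G0 X0.000 Y0.000
G1 X26.000 Y0.000
G1 X26.000 Y11.000
G1 X0.000 Y11.000
G1 X0.000 Y0.000
; layer 6
G0 Z14.571
G0 X0.000 Y0.000
G1 X26.000 Y0.000
G1 X26.000 Y11.000
G1 X0.000 Y11.000
G1 X0.000 Y0.000
; layer 7
G0 Z17.000
G0 X0.000 Y0.000
G1 X26.000 Y0.000
G1 X26.000 Y11.000
G1 X0.000 Y11.000
G1 X0.000 Y0.000
M2 ; end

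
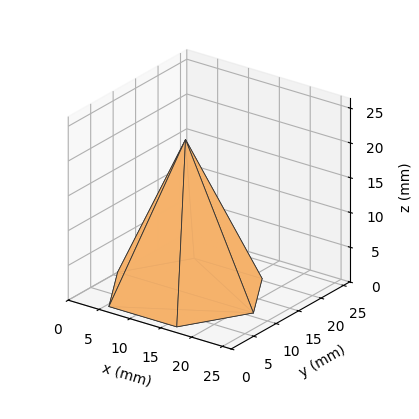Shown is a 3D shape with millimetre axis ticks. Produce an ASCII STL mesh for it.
Reading the render: the shape is a regular 6-sided pyramid, base circumscribed radius ≈ 11 mm, apex at z ≈ 22 mm (dimensions read to the nearest mm from the axis ticks). For the STL, each face is triangulated and given an outward normal.

solid part
  facet normal 0.0000 0.0000 -1.0000
    outer loop
      vertex 5.5 20.5 0.0
      vertex 16.5 20.5 0.0
      vertex 22.0 11.0 0.0
    endloop
  endfacet
  facet normal 0.0000 0.0000 -1.0000
    outer loop
      vertex 0.0 11.0 0.0
      vertex 5.5 20.5 0.0
      vertex 22.0 11.0 0.0
    endloop
  endfacet
  facet normal 0.0000 0.0000 -1.0000
    outer loop
      vertex 5.5 1.5 0.0
      vertex 0.0 11.0 0.0
      vertex 22.0 11.0 0.0
    endloop
  endfacet
  facet normal 0.0000 0.0000 -1.0000
    outer loop
      vertex 16.5 1.5 0.0
      vertex 5.5 1.5 0.0
      vertex 22.0 11.0 0.0
    endloop
  endfacet
  facet normal 0.7943 0.4598 0.3971
    outer loop
      vertex 22.0 11.0 0.0
      vertex 16.5 20.5 0.0
      vertex 11.0 11.0 22.0
    endloop
  endfacet
  facet normal 0.0000 0.9181 0.3964
    outer loop
      vertex 16.5 20.5 0.0
      vertex 5.5 20.5 0.0
      vertex 11.0 11.0 22.0
    endloop
  endfacet
  facet normal -0.7943 0.4598 0.3971
    outer loop
      vertex 5.5 20.5 0.0
      vertex 0.0 11.0 0.0
      vertex 11.0 11.0 22.0
    endloop
  endfacet
  facet normal -0.7943 -0.4598 0.3971
    outer loop
      vertex 0.0 11.0 0.0
      vertex 5.5 1.5 0.0
      vertex 11.0 11.0 22.0
    endloop
  endfacet
  facet normal 0.0000 -0.9181 0.3964
    outer loop
      vertex 5.5 1.5 0.0
      vertex 16.5 1.5 0.0
      vertex 11.0 11.0 22.0
    endloop
  endfacet
  facet normal 0.7943 -0.4598 0.3971
    outer loop
      vertex 16.5 1.5 0.0
      vertex 22.0 11.0 0.0
      vertex 11.0 11.0 22.0
    endloop
  endfacet
endsolid part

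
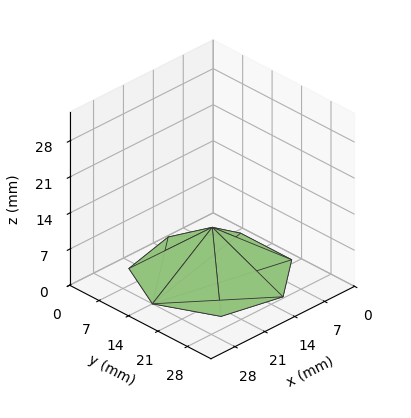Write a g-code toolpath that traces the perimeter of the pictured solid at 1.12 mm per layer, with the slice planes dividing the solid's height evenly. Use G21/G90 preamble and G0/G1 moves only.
Reading the render: the shape is a regular 7-sided pyramid, base circumscribed radius ≈ 14 mm, apex at z ≈ 9 mm (dimensions read to the nearest mm from the axis ticks). For the g-code, the solid's height is divided into equal slices at the stated Δz and each level perimeter traced with G1 moves after a G0 lift.

; perimeter-only toolpath
G21 ; units = mm
G90 ; absolute positioning
G28 ; home
; layer 1
G0 Z1.12
G0 X26.25 Y14.00
G1 X21.64 Y23.58
G1 X11.27 Y25.94
G1 X2.97 Y19.31
G1 X2.97 Y8.69
G1 X11.27 Y2.06
G1 X21.64 Y4.42
G1 X26.25 Y14.00
; layer 2
G0 Z2.25
G0 X24.50 Y14.00
G1 X20.55 Y22.21
G1 X11.66 Y24.24
G1 X4.54 Y18.55
G1 X4.54 Y9.45
G1 X11.66 Y3.76
G1 X20.55 Y5.79
G1 X24.50 Y14.00
; layer 3
G0 Z3.38
G0 X22.75 Y14.00
G1 X19.46 Y20.84
G1 X12.05 Y22.53
G1 X6.12 Y17.79
G1 X6.12 Y10.21
G1 X12.05 Y5.47
G1 X19.46 Y7.16
G1 X22.75 Y14.00
; layer 4
G0 Z4.50
G0 X21.00 Y14.00
G1 X18.37 Y19.48
G1 X12.44 Y20.82
G1 X7.70 Y17.04
G1 X7.70 Y10.96
G1 X12.44 Y7.17
G1 X18.37 Y8.53
G1 X21.00 Y14.00
; layer 5
G0 Z5.62
G0 X19.25 Y14.00
G1 X17.27 Y18.11
G1 X12.83 Y19.12
G1 X9.27 Y16.28
G1 X9.27 Y11.72
G1 X12.83 Y8.88
G1 X17.27 Y9.89
G1 X19.25 Y14.00
; layer 6
G0 Z6.75
G0 X17.50 Y14.00
G1 X16.18 Y16.74
G1 X13.22 Y17.41
G1 X10.85 Y15.52
G1 X10.85 Y12.48
G1 X13.22 Y10.59
G1 X16.18 Y11.26
G1 X17.50 Y14.00
; layer 7
G0 Z7.88
G0 X15.75 Y14.00
G1 X15.09 Y15.37
G1 X13.61 Y15.71
G1 X12.42 Y14.76
G1 X12.42 Y13.24
G1 X13.61 Y12.29
G1 X15.09 Y12.63
G1 X15.75 Y14.00
M2 ; end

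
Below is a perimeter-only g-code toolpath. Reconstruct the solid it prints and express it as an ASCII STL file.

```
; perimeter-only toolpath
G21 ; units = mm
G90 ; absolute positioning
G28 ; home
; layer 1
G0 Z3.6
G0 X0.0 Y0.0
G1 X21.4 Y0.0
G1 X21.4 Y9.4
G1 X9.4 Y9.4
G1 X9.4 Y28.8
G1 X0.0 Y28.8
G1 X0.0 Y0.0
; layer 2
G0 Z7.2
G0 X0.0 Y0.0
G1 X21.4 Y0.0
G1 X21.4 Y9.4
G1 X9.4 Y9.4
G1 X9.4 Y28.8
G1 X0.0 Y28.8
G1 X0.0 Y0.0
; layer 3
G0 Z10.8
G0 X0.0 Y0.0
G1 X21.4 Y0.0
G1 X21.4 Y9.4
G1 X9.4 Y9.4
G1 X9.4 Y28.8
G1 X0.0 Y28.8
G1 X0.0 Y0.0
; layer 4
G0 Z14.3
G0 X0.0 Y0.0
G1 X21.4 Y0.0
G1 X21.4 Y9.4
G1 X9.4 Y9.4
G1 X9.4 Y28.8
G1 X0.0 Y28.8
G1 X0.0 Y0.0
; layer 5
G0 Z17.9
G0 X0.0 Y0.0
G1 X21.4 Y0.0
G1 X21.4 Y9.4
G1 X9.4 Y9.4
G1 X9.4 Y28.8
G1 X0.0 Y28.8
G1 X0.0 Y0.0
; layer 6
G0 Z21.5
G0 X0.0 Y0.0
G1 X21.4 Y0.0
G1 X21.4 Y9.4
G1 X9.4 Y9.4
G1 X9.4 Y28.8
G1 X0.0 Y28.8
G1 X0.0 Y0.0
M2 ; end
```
solid part
  facet normal 0.0000 0.0000 -1.0000
    outer loop
      vertex 21.4 9.4 0.0
      vertex 21.4 0.0 0.0
      vertex 0.0 0.0 0.0
    endloop
  endfacet
  facet normal 0.0000 0.0000 -1.0000
    outer loop
      vertex 9.4 9.4 0.0
      vertex 21.4 9.4 0.0
      vertex 0.0 0.0 0.0
    endloop
  endfacet
  facet normal 0.0000 0.0000 -1.0000
    outer loop
      vertex 9.4 28.8 0.0
      vertex 9.4 9.4 0.0
      vertex 0.0 0.0 0.0
    endloop
  endfacet
  facet normal 0.0000 0.0000 -1.0000
    outer loop
      vertex 0.0 28.8 0.0
      vertex 9.4 28.8 0.0
      vertex 0.0 0.0 0.0
    endloop
  endfacet
  facet normal 0.0000 0.0000 1.0000
    outer loop
      vertex 0.0 0.0 21.5
      vertex 21.4 0.0 21.5
      vertex 21.4 9.4 21.5
    endloop
  endfacet
  facet normal 0.0000 0.0000 1.0000
    outer loop
      vertex 0.0 0.0 21.5
      vertex 21.4 9.4 21.5
      vertex 9.4 9.4 21.5
    endloop
  endfacet
  facet normal 0.0000 0.0000 1.0000
    outer loop
      vertex 0.0 0.0 21.5
      vertex 9.4 9.4 21.5
      vertex 9.4 28.8 21.5
    endloop
  endfacet
  facet normal 0.0000 0.0000 1.0000
    outer loop
      vertex 0.0 0.0 21.5
      vertex 9.4 28.8 21.5
      vertex 0.0 28.8 21.5
    endloop
  endfacet
  facet normal 0.0000 -1.0000 0.0000
    outer loop
      vertex 0.0 0.0 0.0
      vertex 21.4 0.0 0.0
      vertex 21.4 0.0 21.5
    endloop
  endfacet
  facet normal 0.0000 -1.0000 0.0000
    outer loop
      vertex 0.0 0.0 0.0
      vertex 21.4 0.0 21.5
      vertex 0.0 0.0 21.5
    endloop
  endfacet
  facet normal 1.0000 0.0000 0.0000
    outer loop
      vertex 21.4 0.0 0.0
      vertex 21.4 9.4 0.0
      vertex 21.4 9.4 21.5
    endloop
  endfacet
  facet normal 1.0000 0.0000 0.0000
    outer loop
      vertex 21.4 0.0 0.0
      vertex 21.4 9.4 21.5
      vertex 21.4 0.0 21.5
    endloop
  endfacet
  facet normal 0.0000 1.0000 0.0000
    outer loop
      vertex 21.4 9.4 0.0
      vertex 9.4 9.4 0.0
      vertex 9.4 9.4 21.5
    endloop
  endfacet
  facet normal 0.0000 1.0000 0.0000
    outer loop
      vertex 21.4 9.4 0.0
      vertex 9.4 9.4 21.5
      vertex 21.4 9.4 21.5
    endloop
  endfacet
  facet normal 1.0000 0.0000 0.0000
    outer loop
      vertex 9.4 9.4 0.0
      vertex 9.4 28.8 0.0
      vertex 9.4 28.8 21.5
    endloop
  endfacet
  facet normal 1.0000 0.0000 0.0000
    outer loop
      vertex 9.4 9.4 0.0
      vertex 9.4 28.8 21.5
      vertex 9.4 9.4 21.5
    endloop
  endfacet
  facet normal 0.0000 1.0000 0.0000
    outer loop
      vertex 9.4 28.8 0.0
      vertex 0.0 28.8 0.0
      vertex 0.0 28.8 21.5
    endloop
  endfacet
  facet normal 0.0000 1.0000 0.0000
    outer loop
      vertex 9.4 28.8 0.0
      vertex 0.0 28.8 21.5
      vertex 9.4 28.8 21.5
    endloop
  endfacet
  facet normal -1.0000 0.0000 0.0000
    outer loop
      vertex 0.0 28.8 0.0
      vertex 0.0 0.0 0.0
      vertex 0.0 0.0 21.5
    endloop
  endfacet
  facet normal -1.0000 0.0000 0.0000
    outer loop
      vertex 0.0 28.8 0.0
      vertex 0.0 0.0 21.5
      vertex 0.0 28.8 21.5
    endloop
  endfacet
endsolid part

The G0 Z moves step by Δz≈3.6 mm. Every layer's G1 loop is the same polygon, so the solid is a straight extrusion of it from z=0 to z≈21.5. Closing with flat bottom and top caps and triangulating gives 20 facets — an L-shaped prism: outer 21.4 × 28.8 mm, arm thicknesses ≈ 9.4 mm (horizontal) and 9.4 mm (vertical), extruded 21.5 mm in z.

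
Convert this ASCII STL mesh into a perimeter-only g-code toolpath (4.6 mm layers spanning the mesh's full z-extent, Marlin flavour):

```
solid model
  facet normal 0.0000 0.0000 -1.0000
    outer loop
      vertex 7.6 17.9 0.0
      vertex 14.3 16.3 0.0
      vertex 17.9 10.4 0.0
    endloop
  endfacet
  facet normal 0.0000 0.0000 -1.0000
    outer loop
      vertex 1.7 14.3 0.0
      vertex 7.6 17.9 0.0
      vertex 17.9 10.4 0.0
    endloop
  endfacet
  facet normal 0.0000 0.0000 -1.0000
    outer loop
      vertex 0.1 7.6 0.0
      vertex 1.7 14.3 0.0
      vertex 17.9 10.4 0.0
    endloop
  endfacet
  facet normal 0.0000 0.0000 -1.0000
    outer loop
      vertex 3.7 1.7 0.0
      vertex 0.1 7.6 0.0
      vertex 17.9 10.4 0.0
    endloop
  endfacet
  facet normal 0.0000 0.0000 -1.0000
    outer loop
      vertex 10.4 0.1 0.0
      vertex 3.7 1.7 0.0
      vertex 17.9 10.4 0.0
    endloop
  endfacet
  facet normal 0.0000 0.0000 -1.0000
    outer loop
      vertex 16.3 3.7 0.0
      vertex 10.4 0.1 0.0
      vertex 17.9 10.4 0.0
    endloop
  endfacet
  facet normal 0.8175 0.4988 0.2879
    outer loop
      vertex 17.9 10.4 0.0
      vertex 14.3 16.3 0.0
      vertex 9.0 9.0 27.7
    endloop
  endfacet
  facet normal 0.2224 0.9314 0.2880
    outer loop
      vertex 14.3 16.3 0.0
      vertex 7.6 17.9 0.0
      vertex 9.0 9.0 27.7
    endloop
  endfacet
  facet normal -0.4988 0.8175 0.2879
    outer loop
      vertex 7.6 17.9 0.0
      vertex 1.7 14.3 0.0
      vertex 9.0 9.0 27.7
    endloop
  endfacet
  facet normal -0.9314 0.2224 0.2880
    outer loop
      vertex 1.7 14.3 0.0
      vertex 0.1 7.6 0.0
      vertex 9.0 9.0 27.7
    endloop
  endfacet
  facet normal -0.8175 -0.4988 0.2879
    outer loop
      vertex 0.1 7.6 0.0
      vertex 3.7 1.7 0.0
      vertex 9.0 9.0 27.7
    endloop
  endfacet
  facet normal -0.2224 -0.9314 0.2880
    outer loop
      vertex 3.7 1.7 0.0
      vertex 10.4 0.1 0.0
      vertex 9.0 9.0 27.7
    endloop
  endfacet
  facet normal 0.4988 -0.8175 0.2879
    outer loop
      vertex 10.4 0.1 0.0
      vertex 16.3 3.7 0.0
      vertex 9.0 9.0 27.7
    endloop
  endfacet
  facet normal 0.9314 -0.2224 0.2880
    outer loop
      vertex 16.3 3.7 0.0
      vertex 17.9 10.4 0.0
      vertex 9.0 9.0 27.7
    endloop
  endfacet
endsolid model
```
; perimeter-only toolpath
G21 ; units = mm
G90 ; absolute positioning
G28 ; home
; layer 1
G0 Z4.6
G0 X16.4 Y10.2
G1 X13.4 Y15.1
G1 X7.8 Y16.4
G1 X2.9 Y13.4
G1 X1.6 Y7.8
G1 X4.6 Y2.9
G1 X10.2 Y1.6
G1 X15.1 Y4.6
G1 X16.4 Y10.2
; layer 2
G0 Z9.2
G0 X14.9 Y9.9
G1 X12.5 Y13.9
G1 X8.1 Y14.9
G1 X4.1 Y12.5
G1 X3.1 Y8.1
G1 X5.5 Y4.1
G1 X9.9 Y3.1
G1 X13.9 Y5.5
G1 X14.9 Y9.9
; layer 3
G0 Z13.8
G0 X13.4 Y9.7
G1 X11.7 Y12.7
G1 X8.3 Y13.4
G1 X5.3 Y11.7
G1 X4.5 Y8.3
G1 X6.3 Y5.3
G1 X9.7 Y4.5
G1 X12.7 Y6.3
G1 X13.4 Y9.7
; layer 4
G0 Z18.5
G0 X12.0 Y9.5
G1 X10.8 Y11.4
G1 X8.5 Y12.0
G1 X6.6 Y10.8
G1 X6.0 Y8.5
G1 X7.2 Y6.6
G1 X9.5 Y6.0
G1 X11.4 Y7.2
G1 X12.0 Y9.5
; layer 5
G0 Z23.1
G0 X10.5 Y9.2
G1 X9.9 Y10.2
G1 X8.8 Y10.5
G1 X7.8 Y9.9
G1 X7.5 Y8.8
G1 X8.1 Y7.8
G1 X9.2 Y7.5
G1 X10.2 Y8.1
G1 X10.5 Y9.2
M2 ; end

The solid is a regular 8-sided pyramid, base circumscribed radius ≈ 9 mm, apex at z ≈ 27.7 mm. Slicing at Δz = 4.6 mm — 6 equal slices spanning the solid's height, so layer i sits at z = i·h/6 — gives 5 non-empty perimeters. Each is a 8-segment closed polygon; G0 lifts to the layer z and rapids to the start vertex, then G1 traces the edges. The cross-section shrinks linearly with z (the slice at the apex is degenerate and omitted).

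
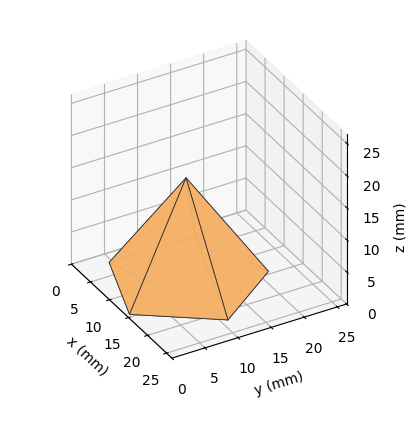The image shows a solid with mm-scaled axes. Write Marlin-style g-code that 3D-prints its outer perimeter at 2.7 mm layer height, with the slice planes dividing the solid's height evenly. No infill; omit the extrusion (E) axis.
Reading the render: the shape is a regular 5-sided pyramid, base circumscribed radius ≈ 11 mm, apex at z ≈ 16 mm (dimensions read to the nearest mm from the axis ticks). For the g-code, the solid's height is divided into equal slices at the stated Δz and each level perimeter traced with G1 moves after a G0 lift.

; perimeter-only toolpath
G21 ; units = mm
G90 ; absolute positioning
G28 ; home
; layer 1
G0 Z2.7
G0 X20.2 Y11.0
G1 X13.8 Y19.8
G1 X3.6 Y16.4
G1 X3.6 Y5.6
G1 X13.8 Y2.2
G1 X20.2 Y11.0
; layer 2
G0 Z5.3
G0 X18.3 Y11.0
G1 X13.3 Y18.0
G1 X5.1 Y15.3
G1 X5.1 Y6.7
G1 X13.3 Y4.0
G1 X18.3 Y11.0
; layer 3
G0 Z8.0
G0 X16.5 Y11.0
G1 X12.7 Y16.2
G1 X6.5 Y14.2
G1 X6.5 Y7.8
G1 X12.7 Y5.8
G1 X16.5 Y11.0
; layer 4
G0 Z10.7
G0 X14.7 Y11.0
G1 X12.1 Y14.5
G1 X8.0 Y13.2
G1 X8.0 Y8.8
G1 X12.1 Y7.5
G1 X14.7 Y11.0
; layer 5
G0 Z13.3
G0 X12.8 Y11.0
G1 X11.6 Y12.8
G1 X9.5 Y12.1
G1 X9.5 Y9.9
G1 X11.6 Y9.2
G1 X12.8 Y11.0
M2 ; end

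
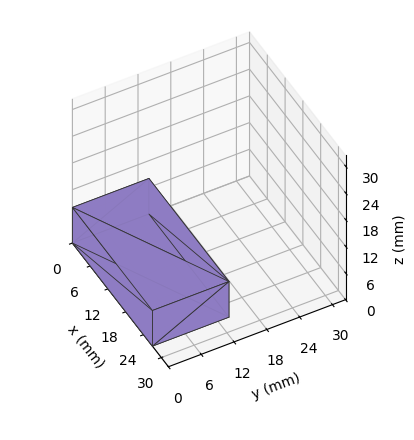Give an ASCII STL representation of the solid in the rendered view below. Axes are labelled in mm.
Reading the render: the shape is a rectangular box, roughly 27 × 14 mm footprint and 8 mm tall (dimensions read to the nearest mm from the axis ticks). For the STL, each face is triangulated and given an outward normal.

solid part
  facet normal 0.0000 0.0000 -1.0000
    outer loop
      vertex 27.000 14.000 0.000
      vertex 27.000 0.000 0.000
      vertex 0.000 0.000 0.000
    endloop
  endfacet
  facet normal 0.0000 0.0000 -1.0000
    outer loop
      vertex 0.000 14.000 0.000
      vertex 27.000 14.000 0.000
      vertex 0.000 0.000 0.000
    endloop
  endfacet
  facet normal 0.0000 0.0000 1.0000
    outer loop
      vertex 0.000 0.000 8.000
      vertex 27.000 0.000 8.000
      vertex 27.000 14.000 8.000
    endloop
  endfacet
  facet normal 0.0000 0.0000 1.0000
    outer loop
      vertex 0.000 0.000 8.000
      vertex 27.000 14.000 8.000
      vertex 0.000 14.000 8.000
    endloop
  endfacet
  facet normal 0.0000 -1.0000 0.0000
    outer loop
      vertex 0.000 0.000 0.000
      vertex 27.000 0.000 0.000
      vertex 27.000 0.000 8.000
    endloop
  endfacet
  facet normal 0.0000 -1.0000 0.0000
    outer loop
      vertex 0.000 0.000 0.000
      vertex 27.000 0.000 8.000
      vertex 0.000 0.000 8.000
    endloop
  endfacet
  facet normal 0.0000 1.0000 0.0000
    outer loop
      vertex 27.000 14.000 8.000
      vertex 27.000 14.000 0.000
      vertex 0.000 14.000 0.000
    endloop
  endfacet
  facet normal 0.0000 1.0000 0.0000
    outer loop
      vertex 0.000 14.000 8.000
      vertex 27.000 14.000 8.000
      vertex 0.000 14.000 0.000
    endloop
  endfacet
  facet normal -1.0000 0.0000 0.0000
    outer loop
      vertex 0.000 14.000 8.000
      vertex 0.000 14.000 0.000
      vertex 0.000 0.000 0.000
    endloop
  endfacet
  facet normal -1.0000 0.0000 0.0000
    outer loop
      vertex 0.000 0.000 8.000
      vertex 0.000 14.000 8.000
      vertex 0.000 0.000 0.000
    endloop
  endfacet
  facet normal 1.0000 0.0000 0.0000
    outer loop
      vertex 27.000 0.000 0.000
      vertex 27.000 14.000 0.000
      vertex 27.000 14.000 8.000
    endloop
  endfacet
  facet normal 1.0000 0.0000 0.0000
    outer loop
      vertex 27.000 0.000 0.000
      vertex 27.000 14.000 8.000
      vertex 27.000 0.000 8.000
    endloop
  endfacet
endsolid part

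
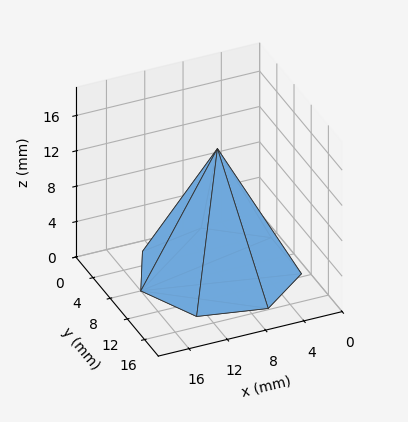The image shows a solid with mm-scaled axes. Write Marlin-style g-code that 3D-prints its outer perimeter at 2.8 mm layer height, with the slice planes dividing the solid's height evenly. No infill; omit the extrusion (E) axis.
Reading the render: the shape is a regular 7-sided pyramid, base circumscribed radius ≈ 8 mm, apex at z ≈ 14 mm (dimensions read to the nearest mm from the axis ticks). For the g-code, the solid's height is divided into equal slices at the stated Δz and each level perimeter traced with G1 moves after a G0 lift.

; perimeter-only toolpath
G21 ; units = mm
G90 ; absolute positioning
G28 ; home
; layer 1
G0 Z2.8
G0 X14.4 Y8.0
G1 X12.0 Y13.0
G1 X6.6 Y14.2
G1 X2.2 Y10.8
G1 X2.2 Y5.2
G1 X6.6 Y1.8
G1 X12.0 Y3.0
G1 X14.4 Y8.0
; layer 2
G0 Z5.6
G0 X12.8 Y8.0
G1 X11.0 Y11.8
G1 X6.9 Y12.7
G1 X3.7 Y10.1
G1 X3.7 Y5.9
G1 X6.9 Y3.3
G1 X11.0 Y4.2
G1 X12.8 Y8.0
; layer 3
G0 Z8.4
G0 X11.2 Y8.0
G1 X10.0 Y10.5
G1 X7.3 Y11.1
G1 X5.1 Y9.4
G1 X5.1 Y6.6
G1 X7.3 Y4.9
G1 X10.0 Y5.5
G1 X11.2 Y8.0
; layer 4
G0 Z11.2
G0 X9.6 Y8.0
G1 X9.0 Y9.3
G1 X7.6 Y9.6
G1 X6.6 Y8.7
G1 X6.6 Y7.3
G1 X7.6 Y6.4
G1 X9.0 Y6.7
G1 X9.6 Y8.0
M2 ; end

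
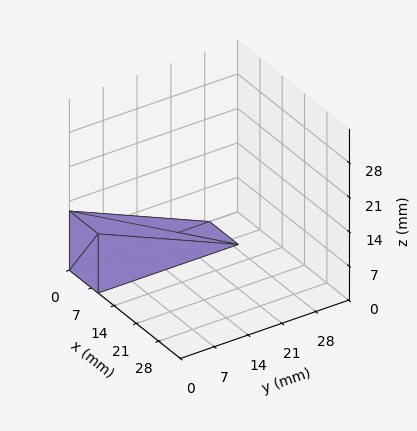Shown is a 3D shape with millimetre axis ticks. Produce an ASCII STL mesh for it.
Reading the render: the shape is a wedge (ramp): 9 × 29 mm base, rising to 12 mm along the y=0 edge and sloping linearly to z=0 at y=29 (dimensions read to the nearest mm from the axis ticks). For the STL, each face is triangulated and given an outward normal.

solid part
  facet normal 0.0000 0.0000 -1.0000
    outer loop
      vertex 9.000 29.000 0.000
      vertex 9.000 0.000 0.000
      vertex 0.000 0.000 0.000
    endloop
  endfacet
  facet normal 0.0000 0.0000 -1.0000
    outer loop
      vertex 0.000 29.000 0.000
      vertex 9.000 29.000 0.000
      vertex 0.000 0.000 0.000
    endloop
  endfacet
  facet normal 0.0000 -1.0000 0.0000
    outer loop
      vertex 0.000 0.000 0.000
      vertex 9.000 0.000 0.000
      vertex 9.000 0.000 12.000
    endloop
  endfacet
  facet normal 0.0000 -1.0000 0.0000
    outer loop
      vertex 0.000 0.000 0.000
      vertex 9.000 0.000 12.000
      vertex 0.000 0.000 12.000
    endloop
  endfacet
  facet normal 0.0000 0.3824 0.9240
    outer loop
      vertex 0.000 0.000 12.000
      vertex 9.000 0.000 12.000
      vertex 9.000 29.000 0.000
    endloop
  endfacet
  facet normal 0.0000 0.3824 0.9240
    outer loop
      vertex 0.000 0.000 12.000
      vertex 9.000 29.000 0.000
      vertex 0.000 29.000 0.000
    endloop
  endfacet
  facet normal -1.0000 0.0000 0.0000
    outer loop
      vertex 0.000 0.000 12.000
      vertex 0.000 29.000 0.000
      vertex 0.000 0.000 0.000
    endloop
  endfacet
  facet normal 1.0000 0.0000 0.0000
    outer loop
      vertex 9.000 0.000 0.000
      vertex 9.000 29.000 0.000
      vertex 9.000 0.000 12.000
    endloop
  endfacet
endsolid part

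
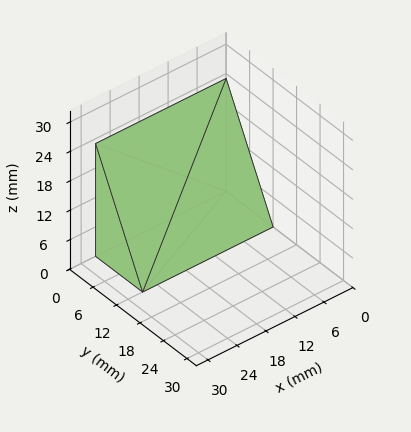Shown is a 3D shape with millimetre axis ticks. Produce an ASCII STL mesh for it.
Reading the render: the shape is a wedge (ramp): 27 × 12 mm base, rising to 23 mm along the y=0 edge and sloping linearly to z=0 at y=12 (dimensions read to the nearest mm from the axis ticks). For the STL, each face is triangulated and given an outward normal.

solid part
  facet normal 0.0000 0.0000 -1.0000
    outer loop
      vertex 27.000 12.000 0.000
      vertex 27.000 0.000 0.000
      vertex 0.000 0.000 0.000
    endloop
  endfacet
  facet normal 0.0000 0.0000 -1.0000
    outer loop
      vertex 0.000 12.000 0.000
      vertex 27.000 12.000 0.000
      vertex 0.000 0.000 0.000
    endloop
  endfacet
  facet normal 0.0000 -1.0000 0.0000
    outer loop
      vertex 0.000 0.000 0.000
      vertex 27.000 0.000 0.000
      vertex 27.000 0.000 23.000
    endloop
  endfacet
  facet normal 0.0000 -1.0000 0.0000
    outer loop
      vertex 0.000 0.000 0.000
      vertex 27.000 0.000 23.000
      vertex 0.000 0.000 23.000
    endloop
  endfacet
  facet normal 0.0000 0.8866 0.4626
    outer loop
      vertex 0.000 0.000 23.000
      vertex 27.000 0.000 23.000
      vertex 27.000 12.000 0.000
    endloop
  endfacet
  facet normal 0.0000 0.8866 0.4626
    outer loop
      vertex 0.000 0.000 23.000
      vertex 27.000 12.000 0.000
      vertex 0.000 12.000 0.000
    endloop
  endfacet
  facet normal -1.0000 0.0000 0.0000
    outer loop
      vertex 0.000 0.000 23.000
      vertex 0.000 12.000 0.000
      vertex 0.000 0.000 0.000
    endloop
  endfacet
  facet normal 1.0000 0.0000 0.0000
    outer loop
      vertex 27.000 0.000 0.000
      vertex 27.000 12.000 0.000
      vertex 27.000 0.000 23.000
    endloop
  endfacet
endsolid part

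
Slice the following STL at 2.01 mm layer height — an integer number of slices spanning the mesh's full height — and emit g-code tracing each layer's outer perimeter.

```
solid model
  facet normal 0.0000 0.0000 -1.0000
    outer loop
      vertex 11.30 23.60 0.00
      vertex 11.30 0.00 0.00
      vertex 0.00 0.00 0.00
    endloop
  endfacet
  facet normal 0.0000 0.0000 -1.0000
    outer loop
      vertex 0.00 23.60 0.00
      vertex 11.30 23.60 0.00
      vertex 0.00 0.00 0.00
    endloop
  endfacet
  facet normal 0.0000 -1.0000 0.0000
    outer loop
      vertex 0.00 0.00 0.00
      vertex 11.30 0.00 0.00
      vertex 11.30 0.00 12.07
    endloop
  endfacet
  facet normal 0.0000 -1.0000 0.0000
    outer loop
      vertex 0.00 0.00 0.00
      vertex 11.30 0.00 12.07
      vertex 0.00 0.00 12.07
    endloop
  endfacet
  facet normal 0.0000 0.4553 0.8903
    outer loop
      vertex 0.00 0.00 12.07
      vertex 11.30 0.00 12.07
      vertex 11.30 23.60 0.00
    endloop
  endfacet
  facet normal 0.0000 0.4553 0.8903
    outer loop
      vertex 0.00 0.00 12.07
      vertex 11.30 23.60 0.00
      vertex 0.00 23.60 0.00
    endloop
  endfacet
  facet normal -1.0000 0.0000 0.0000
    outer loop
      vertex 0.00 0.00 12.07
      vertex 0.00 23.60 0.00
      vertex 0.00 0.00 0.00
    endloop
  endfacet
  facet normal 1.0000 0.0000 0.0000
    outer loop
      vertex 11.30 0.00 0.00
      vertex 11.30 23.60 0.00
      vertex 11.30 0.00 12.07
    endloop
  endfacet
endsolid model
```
; perimeter-only toolpath
G21 ; units = mm
G90 ; absolute positioning
G28 ; home
; layer 1
G0 Z2.01
G0 X0.00 Y0.00
G1 X11.30 Y0.00
G1 X11.30 Y19.67
G1 X0.00 Y19.67
G1 X0.00 Y0.00
; layer 2
G0 Z4.02
G0 X0.00 Y0.00
G1 X11.30 Y0.00
G1 X11.30 Y15.73
G1 X0.00 Y15.73
G1 X0.00 Y0.00
; layer 3
G0 Z6.04
G0 X0.00 Y0.00
G1 X11.30 Y0.00
G1 X11.30 Y11.80
G1 X0.00 Y11.80
G1 X0.00 Y0.00
; layer 4
G0 Z8.05
G0 X0.00 Y0.00
G1 X11.30 Y0.00
G1 X11.30 Y7.87
G1 X0.00 Y7.87
G1 X0.00 Y0.00
; layer 5
G0 Z10.06
G0 X0.00 Y0.00
G1 X11.30 Y0.00
G1 X11.30 Y3.93
G1 X0.00 Y3.93
G1 X0.00 Y0.00
M2 ; end

The solid is a wedge (ramp): 11.3 × 23.6 mm base, rising to 12.1 mm along the y=0 edge and sloping linearly to z=0 at y=23.6. Slicing at Δz = 2.01 mm — 6 equal slices spanning the solid's height, so layer i sits at z = i·h/6 — gives 5 non-empty perimeters. Each is a 4-segment closed polygon; G0 lifts to the layer z and rapids to the start vertex, then G1 traces the edges. The cross-section shrinks linearly with z (the slice at the apex is degenerate and omitted).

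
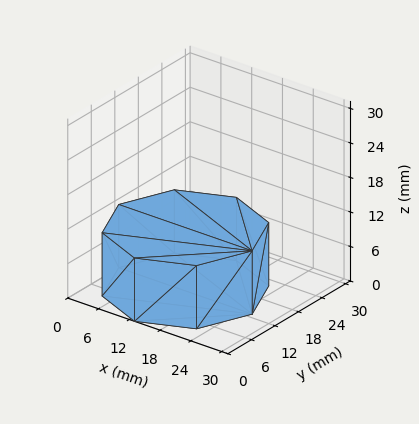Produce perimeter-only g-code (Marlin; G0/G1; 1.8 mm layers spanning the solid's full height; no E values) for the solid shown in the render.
Reading the render: the shape is a regular 8-sided prism (a cylinder approximated with 8 flat sides), circumscribed radius ≈ 13 mm, height ≈ 11 mm (dimensions read to the nearest mm from the axis ticks). For the g-code, the solid's height is divided into equal slices at the stated Δz and each level perimeter traced with G1 moves after a G0 lift.

; perimeter-only toolpath
G21 ; units = mm
G90 ; absolute positioning
G28 ; home
; layer 1
G0 Z1.8
G0 X26.0 Y13.0
G1 X22.2 Y22.2
G1 X13.0 Y26.0
G1 X3.8 Y22.2
G1 X0.0 Y13.0
G1 X3.8 Y3.8
G1 X13.0 Y0.0
G1 X22.2 Y3.8
G1 X26.0 Y13.0
; layer 2
G0 Z3.7
G0 X26.0 Y13.0
G1 X22.2 Y22.2
G1 X13.0 Y26.0
G1 X3.8 Y22.2
G1 X0.0 Y13.0
G1 X3.8 Y3.8
G1 X13.0 Y0.0
G1 X22.2 Y3.8
G1 X26.0 Y13.0
; layer 3
G0 Z5.5
G0 X26.0 Y13.0
G1 X22.2 Y22.2
G1 X13.0 Y26.0
G1 X3.8 Y22.2
G1 X0.0 Y13.0
G1 X3.8 Y3.8
G1 X13.0 Y0.0
G1 X22.2 Y3.8
G1 X26.0 Y13.0
; layer 4
G0 Z7.3
G0 X26.0 Y13.0
G1 X22.2 Y22.2
G1 X13.0 Y26.0
G1 X3.8 Y22.2
G1 X0.0 Y13.0
G1 X3.8 Y3.8
G1 X13.0 Y0.0
G1 X22.2 Y3.8
G1 X26.0 Y13.0
; layer 5
G0 Z9.2
G0 X26.0 Y13.0
G1 X22.2 Y22.2
G1 X13.0 Y26.0
G1 X3.8 Y22.2
G1 X0.0 Y13.0
G1 X3.8 Y3.8
G1 X13.0 Y0.0
G1 X22.2 Y3.8
G1 X26.0 Y13.0
; layer 6
G0 Z11.0
G0 X26.0 Y13.0
G1 X22.2 Y22.2
G1 X13.0 Y26.0
G1 X3.8 Y22.2
G1 X0.0 Y13.0
G1 X3.8 Y3.8
G1 X13.0 Y0.0
G1 X22.2 Y3.8
G1 X26.0 Y13.0
M2 ; end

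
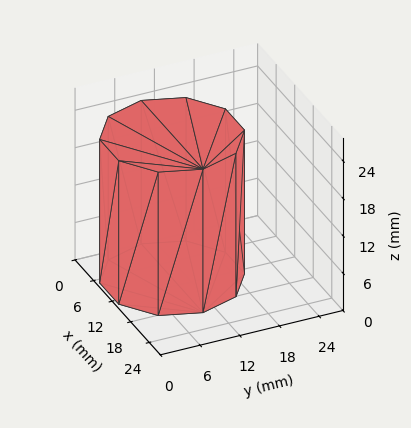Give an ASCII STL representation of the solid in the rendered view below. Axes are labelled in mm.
Reading the render: the shape is a regular 10-sided prism (a cylinder approximated with 10 flat sides), circumscribed radius ≈ 10 mm, height ≈ 23 mm (dimensions read to the nearest mm from the axis ticks). For the STL, each face is triangulated and given an outward normal.

solid part
  facet normal 0.0000 0.0000 -1.0000
    outer loop
      vertex 13.09 19.51 0.00
      vertex 18.09 15.88 0.00
      vertex 20.00 10.00 0.00
    endloop
  endfacet
  facet normal 0.0000 0.0000 -1.0000
    outer loop
      vertex 6.91 19.51 0.00
      vertex 13.09 19.51 0.00
      vertex 20.00 10.00 0.00
    endloop
  endfacet
  facet normal 0.0000 0.0000 -1.0000
    outer loop
      vertex 1.91 15.88 0.00
      vertex 6.91 19.51 0.00
      vertex 20.00 10.00 0.00
    endloop
  endfacet
  facet normal 0.0000 0.0000 -1.0000
    outer loop
      vertex 0.00 10.00 0.00
      vertex 1.91 15.88 0.00
      vertex 20.00 10.00 0.00
    endloop
  endfacet
  facet normal 0.0000 0.0000 -1.0000
    outer loop
      vertex 1.91 4.12 0.00
      vertex 0.00 10.00 0.00
      vertex 20.00 10.00 0.00
    endloop
  endfacet
  facet normal 0.0000 0.0000 -1.0000
    outer loop
      vertex 6.91 0.49 0.00
      vertex 1.91 4.12 0.00
      vertex 20.00 10.00 0.00
    endloop
  endfacet
  facet normal 0.0000 0.0000 -1.0000
    outer loop
      vertex 13.09 0.49 0.00
      vertex 6.91 0.49 0.00
      vertex 20.00 10.00 0.00
    endloop
  endfacet
  facet normal 0.0000 0.0000 -1.0000
    outer loop
      vertex 18.09 4.12 0.00
      vertex 13.09 0.49 0.00
      vertex 20.00 10.00 0.00
    endloop
  endfacet
  facet normal 0.0000 0.0000 1.0000
    outer loop
      vertex 20.00 10.00 23.00
      vertex 18.09 15.88 23.00
      vertex 13.09 19.51 23.00
    endloop
  endfacet
  facet normal 0.0000 0.0000 1.0000
    outer loop
      vertex 20.00 10.00 23.00
      vertex 13.09 19.51 23.00
      vertex 6.91 19.51 23.00
    endloop
  endfacet
  facet normal 0.0000 0.0000 1.0000
    outer loop
      vertex 20.00 10.00 23.00
      vertex 6.91 19.51 23.00
      vertex 1.91 15.88 23.00
    endloop
  endfacet
  facet normal 0.0000 0.0000 1.0000
    outer loop
      vertex 20.00 10.00 23.00
      vertex 1.91 15.88 23.00
      vertex 0.00 10.00 23.00
    endloop
  endfacet
  facet normal 0.0000 0.0000 1.0000
    outer loop
      vertex 20.00 10.00 23.00
      vertex 0.00 10.00 23.00
      vertex 1.91 4.12 23.00
    endloop
  endfacet
  facet normal 0.0000 0.0000 1.0000
    outer loop
      vertex 20.00 10.00 23.00
      vertex 1.91 4.12 23.00
      vertex 6.91 0.49 23.00
    endloop
  endfacet
  facet normal 0.0000 0.0000 1.0000
    outer loop
      vertex 20.00 10.00 23.00
      vertex 6.91 0.49 23.00
      vertex 13.09 0.49 23.00
    endloop
  endfacet
  facet normal 0.0000 0.0000 1.0000
    outer loop
      vertex 20.00 10.00 23.00
      vertex 13.09 0.49 23.00
      vertex 18.09 4.12 23.00
    endloop
  endfacet
  facet normal 0.9511 0.3089 0.0000
    outer loop
      vertex 20.00 10.00 0.00
      vertex 18.09 15.88 0.00
      vertex 18.09 15.88 23.00
    endloop
  endfacet
  facet normal 0.9511 0.3089 0.0000
    outer loop
      vertex 20.00 10.00 0.00
      vertex 18.09 15.88 23.00
      vertex 20.00 10.00 23.00
    endloop
  endfacet
  facet normal 0.5875 0.8092 0.0000
    outer loop
      vertex 18.09 15.88 0.00
      vertex 13.09 19.51 0.00
      vertex 13.09 19.51 23.00
    endloop
  endfacet
  facet normal 0.5875 0.8092 0.0000
    outer loop
      vertex 18.09 15.88 0.00
      vertex 13.09 19.51 23.00
      vertex 18.09 15.88 23.00
    endloop
  endfacet
  facet normal 0.0000 1.0000 0.0000
    outer loop
      vertex 13.09 19.51 0.00
      vertex 6.91 19.51 0.00
      vertex 6.91 19.51 23.00
    endloop
  endfacet
  facet normal 0.0000 1.0000 0.0000
    outer loop
      vertex 13.09 19.51 0.00
      vertex 6.91 19.51 23.00
      vertex 13.09 19.51 23.00
    endloop
  endfacet
  facet normal -0.5875 0.8092 0.0000
    outer loop
      vertex 6.91 19.51 0.00
      vertex 1.91 15.88 0.00
      vertex 1.91 15.88 23.00
    endloop
  endfacet
  facet normal -0.5875 0.8092 0.0000
    outer loop
      vertex 6.91 19.51 0.00
      vertex 1.91 15.88 23.00
      vertex 6.91 19.51 23.00
    endloop
  endfacet
  facet normal -0.9511 0.3089 0.0000
    outer loop
      vertex 1.91 15.88 0.00
      vertex 0.00 10.00 0.00
      vertex 0.00 10.00 23.00
    endloop
  endfacet
  facet normal -0.9511 0.3089 0.0000
    outer loop
      vertex 1.91 15.88 0.00
      vertex 0.00 10.00 23.00
      vertex 1.91 15.88 23.00
    endloop
  endfacet
  facet normal -0.9511 -0.3089 0.0000
    outer loop
      vertex 0.00 10.00 0.00
      vertex 1.91 4.12 0.00
      vertex 1.91 4.12 23.00
    endloop
  endfacet
  facet normal -0.9511 -0.3089 0.0000
    outer loop
      vertex 0.00 10.00 0.00
      vertex 1.91 4.12 23.00
      vertex 0.00 10.00 23.00
    endloop
  endfacet
  facet normal -0.5875 -0.8092 0.0000
    outer loop
      vertex 1.91 4.12 0.00
      vertex 6.91 0.49 0.00
      vertex 6.91 0.49 23.00
    endloop
  endfacet
  facet normal -0.5875 -0.8092 0.0000
    outer loop
      vertex 1.91 4.12 0.00
      vertex 6.91 0.49 23.00
      vertex 1.91 4.12 23.00
    endloop
  endfacet
  facet normal 0.0000 -1.0000 0.0000
    outer loop
      vertex 6.91 0.49 0.00
      vertex 13.09 0.49 0.00
      vertex 13.09 0.49 23.00
    endloop
  endfacet
  facet normal 0.0000 -1.0000 0.0000
    outer loop
      vertex 6.91 0.49 0.00
      vertex 13.09 0.49 23.00
      vertex 6.91 0.49 23.00
    endloop
  endfacet
  facet normal 0.5875 -0.8092 0.0000
    outer loop
      vertex 13.09 0.49 0.00
      vertex 18.09 4.12 0.00
      vertex 18.09 4.12 23.00
    endloop
  endfacet
  facet normal 0.5875 -0.8092 0.0000
    outer loop
      vertex 13.09 0.49 0.00
      vertex 18.09 4.12 23.00
      vertex 13.09 0.49 23.00
    endloop
  endfacet
  facet normal 0.9511 -0.3089 0.0000
    outer loop
      vertex 18.09 4.12 0.00
      vertex 20.00 10.00 0.00
      vertex 20.00 10.00 23.00
    endloop
  endfacet
  facet normal 0.9511 -0.3089 0.0000
    outer loop
      vertex 18.09 4.12 0.00
      vertex 20.00 10.00 23.00
      vertex 18.09 4.12 23.00
    endloop
  endfacet
endsolid part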